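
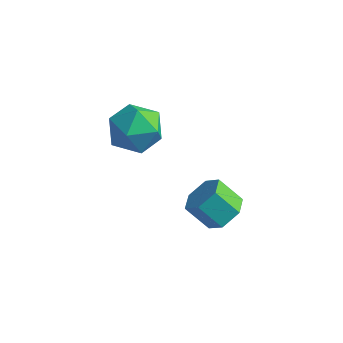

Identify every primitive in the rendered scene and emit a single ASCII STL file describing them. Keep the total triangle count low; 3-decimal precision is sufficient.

solid 
facet normal -0.740 0.646 -0.188
outer loop
vertex 0.287 1.711 0.898
vertex -0.387 0.964 0.985
vertex -0.123 1.503 1.796
endloop
endfacet
facet normal -0.195 0.971 0.136
outer loop
vertex 0.287 1.711 0.898
vertex -0.123 1.503 1.796
vertex 0.862 1.71 1.727
endloop
endfacet
facet normal 0.388 0.882 -0.268
outer loop
vertex 0.287 1.711 0.898
vertex 0.862 1.71 1.727
vertex 1.208 1.298 0.872
endloop
endfacet
facet normal 0.201 0.501 -0.842
outer loop
vertex 0.287 1.711 0.898
vertex 1.208 1.298 0.872
vertex 0.436 0.838 0.414
endloop
endfacet
facet normal -0.496 0.355 -0.793
outer loop
vertex 0.287 1.711 0.898
vertex 0.436 0.838 0.414
vertex -0.387 0.964 0.985
endloop
endfacet
facet normal -0.082 0.644 0.761
outer loop
vertex 0.862 1.71 1.727
vertex -0.123 1.503 1.796
vertex 0.544 0.962 2.326
endloop
endfacet
facet normal -0.965 0.118 0.236
outer loop
vertex -0.123 1.503 1.796
vertex -0.387 0.964 0.985
vertex -0.228 0.502 1.868
endloop
endfacet
facet normal -0.569 -0.353 -0.743
outer loop
vertex -0.387 0.964 0.985
vertex 0.436 0.838 0.414
vertex 0.118 0.09 1.013
endloop
endfacet
facet normal 0.558 -0.118 -0.822
outer loop
vertex 0.436 0.838 0.414
vertex 1.208 1.298 0.872
vertex 1.103 0.297 0.944
endloop
endfacet
facet normal 0.859 0.500 0.107
outer loop
vertex 1.208 1.298 0.872
vertex 0.862 1.71 1.727
vertex 1.367 0.836 1.755
endloop
endfacet
facet normal -0.201 -0.501 0.842
outer loop
vertex 0.693 0.089 1.842
vertex 0.544 0.962 2.326
vertex -0.228 0.502 1.868
endloop
endfacet
facet normal -0.388 -0.882 0.268
outer loop
vertex 0.693 0.089 1.842
vertex -0.228 0.502 1.868
vertex 0.118 0.09 1.013
endloop
endfacet
facet normal 0.195 -0.971 -0.136
outer loop
vertex 0.693 0.089 1.842
vertex 0.118 0.09 1.013
vertex 1.103 0.297 0.944
endloop
endfacet
facet normal 0.740 -0.646 0.188
outer loop
vertex 0.693 0.089 1.842
vertex 1.103 0.297 0.944
vertex 1.367 0.836 1.755
endloop
endfacet
facet normal 0.496 -0.355 0.793
outer loop
vertex 0.693 0.089 1.842
vertex 1.367 0.836 1.755
vertex 0.544 0.962 2.326
endloop
endfacet
facet normal -0.558 0.118 0.822
outer loop
vertex -0.228 0.502 1.868
vertex 0.544 0.962 2.326
vertex -0.123 1.503 1.796
endloop
endfacet
facet normal -0.859 -0.500 -0.107
outer loop
vertex 0.118 0.09 1.013
vertex -0.228 0.502 1.868
vertex -0.387 0.964 0.985
endloop
endfacet
facet normal 0.082 -0.644 -0.761
outer loop
vertex 1.103 0.297 0.944
vertex 0.118 0.09 1.013
vertex 0.436 0.838 0.414
endloop
endfacet
facet normal 0.965 -0.118 -0.236
outer loop
vertex 1.367 0.836 1.755
vertex 1.103 0.297 0.944
vertex 1.208 1.298 0.872
endloop
endfacet
facet normal 0.569 0.353 0.743
outer loop
vertex 0.544 0.962 2.326
vertex 1.367 0.836 1.755
vertex 0.862 1.71 1.727
endloop
endfacet
facet normal 0.685 0.165 -0.709
outer loop
vertex 3.908 1.67 -1.985
vertex 3.347 1.776 -2.502
vertex 3.619 2.374 -2.1
endloop
endfacet
facet normal 0.624 0.369 0.688
outer loop
vertex 3.908 1.67 -1.985
vertex 3.619 2.374 -2.1
vertex 3.114 1.478 -1.162
endloop
endfacet
facet normal 0.624 0.369 0.688
outer loop
vertex 3.114 1.478 -1.162
vertex 3.619 2.374 -2.1
vertex 2.825 2.182 -1.277
endloop
endfacet
facet normal -0.684 -0.165 0.710
outer loop
vertex 3.114 1.478 -1.162
vertex 2.825 2.182 -1.277
vertex 2.553 1.584 -1.678
endloop
endfacet
facet normal 0.685 0.165 -0.709
outer loop
vertex 3.619 2.374 -2.1
vertex 3.347 1.776 -2.502
vertex 3.058 2.48 -2.617
endloop
endfacet
facet normal -0.013 0.977 0.215
outer loop
vertex 3.619 2.374 -2.1
vertex 3.058 2.48 -2.617
vertex 2.825 2.182 -1.277
endloop
endfacet
facet normal -0.013 0.977 0.215
outer loop
vertex 2.825 2.182 -1.277
vertex 3.058 2.48 -2.617
vertex 2.264 2.288 -1.793
endloop
endfacet
facet normal -0.684 -0.165 0.710
outer loop
vertex 2.825 2.182 -1.277
vertex 2.264 2.288 -1.793
vertex 2.553 1.584 -1.678
endloop
endfacet
facet normal 0.684 0.165 -0.710
outer loop
vertex 3.058 2.48 -2.617
vertex 3.347 1.776 -2.502
vertex 2.786 1.882 -3.018
endloop
endfacet
facet normal -0.638 0.608 -0.473
outer loop
vertex 3.058 2.48 -2.617
vertex 2.786 1.882 -3.018
vertex 2.264 2.288 -1.793
endloop
endfacet
facet normal -0.637 0.608 -0.473
outer loop
vertex 2.264 2.288 -1.793
vertex 2.786 1.882 -3.018
vertex 1.992 1.69 -2.195
endloop
endfacet
facet normal -0.685 -0.165 0.709
outer loop
vertex 2.264 2.288 -1.793
vertex 1.992 1.69 -2.195
vertex 2.553 1.584 -1.678
endloop
endfacet
facet normal 0.684 0.165 -0.710
outer loop
vertex 2.786 1.882 -3.018
vertex 3.347 1.776 -2.502
vertex 3.075 1.178 -2.903
endloop
endfacet
facet normal -0.624 -0.369 -0.688
outer loop
vertex 2.786 1.882 -3.018
vertex 3.075 1.178 -2.903
vertex 1.992 1.69 -2.195
endloop
endfacet
facet normal -0.624 -0.369 -0.688
outer loop
vertex 1.992 1.69 -2.195
vertex 3.075 1.178 -2.903
vertex 2.281 0.986 -2.08
endloop
endfacet
facet normal -0.685 -0.165 0.709
outer loop
vertex 1.992 1.69 -2.195
vertex 2.281 0.986 -2.08
vertex 2.553 1.584 -1.678
endloop
endfacet
facet normal 0.684 0.165 -0.710
outer loop
vertex 3.075 1.178 -2.903
vertex 3.347 1.776 -2.502
vertex 3.636 1.072 -2.387
endloop
endfacet
facet normal 0.013 -0.977 -0.215
outer loop
vertex 3.075 1.178 -2.903
vertex 3.636 1.072 -2.387
vertex 2.281 0.986 -2.08
endloop
endfacet
facet normal 0.013 -0.977 -0.215
outer loop
vertex 2.281 0.986 -2.08
vertex 3.636 1.072 -2.387
vertex 2.842 0.88 -1.563
endloop
endfacet
facet normal -0.685 -0.165 0.709
outer loop
vertex 2.281 0.986 -2.08
vertex 2.842 0.88 -1.563
vertex 2.553 1.584 -1.678
endloop
endfacet
facet normal 0.685 0.165 -0.709
outer loop
vertex 3.636 1.072 -2.387
vertex 3.347 1.776 -2.502
vertex 3.908 1.67 -1.985
endloop
endfacet
facet normal 0.638 -0.608 0.473
outer loop
vertex 3.636 1.072 -2.387
vertex 3.908 1.67 -1.985
vertex 2.842 0.88 -1.563
endloop
endfacet
facet normal 0.638 -0.608 0.473
outer loop
vertex 2.842 0.88 -1.563
vertex 3.908 1.67 -1.985
vertex 3.114 1.478 -1.162
endloop
endfacet
facet normal -0.684 -0.165 0.710
outer loop
vertex 2.842 0.88 -1.563
vertex 3.114 1.478 -1.162
vertex 2.553 1.584 -1.678
endloop
endfacet

endsolid


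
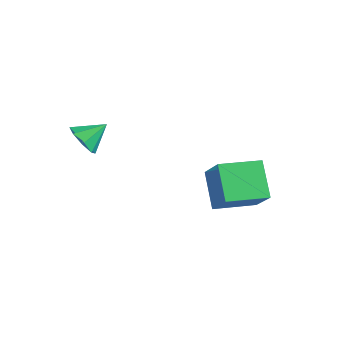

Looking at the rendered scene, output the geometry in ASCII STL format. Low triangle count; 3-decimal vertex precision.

solid 
facet normal -0.657 0.490 0.573
outer loop
vertex 0.319 1.053 -0.43
vertex 1.286 2.676 -0.71
vertex -0.654 1.39 -1.832
endloop
endfacet
facet normal -0.506 -0.850 0.147
outer loop
vertex 0.534 0.504 -2.87
vertex 0.319 1.053 -0.43
vertex -0.654 1.39 -1.832
endloop
endfacet
facet normal -0.656 0.489 0.574
outer loop
vertex -0.654 1.39 -1.832
vertex 1.286 2.676 -0.71
vertex 0.312 3.014 -2.112
endloop
endfacet
facet normal -0.560 0.194 -0.806
outer loop
vertex 0.312 3.014 -2.112
vertex 0.534 0.504 -2.87
vertex -0.654 1.39 -1.832
endloop
endfacet
facet normal 0.559 -0.194 0.806
outer loop
vertex 0.319 1.053 -0.43
vertex 2.474 1.79 -1.748
vertex 1.286 2.676 -0.71
endloop
endfacet
facet normal -0.506 -0.850 0.147
outer loop
vertex 1.508 0.166 -1.468
vertex 0.319 1.053 -0.43
vertex 0.534 0.504 -2.87
endloop
endfacet
facet normal 0.559 -0.194 0.806
outer loop
vertex 1.508 0.166 -1.468
vertex 2.474 1.79 -1.748
vertex 0.319 1.053 -0.43
endloop
endfacet
facet normal 0.506 0.850 -0.147
outer loop
vertex 1.286 2.676 -0.71
vertex 2.474 1.79 -1.748
vertex 0.312 3.014 -2.112
endloop
endfacet
facet normal -0.559 0.194 -0.806
outer loop
vertex 1.501 2.127 -3.15
vertex 0.534 0.504 -2.87
vertex 0.312 3.014 -2.112
endloop
endfacet
facet normal 0.506 0.850 -0.147
outer loop
vertex 0.312 3.014 -2.112
vertex 2.474 1.79 -1.748
vertex 1.501 2.127 -3.15
endloop
endfacet
facet normal 0.656 -0.490 -0.574
outer loop
vertex 1.501 2.127 -3.15
vertex 1.508 0.166 -1.468
vertex 0.534 0.504 -2.87
endloop
endfacet
facet normal 0.657 -0.490 -0.574
outer loop
vertex 2.474 1.79 -1.748
vertex 1.508 0.166 -1.468
vertex 1.501 2.127 -3.15
endloop
endfacet
facet normal -0.351 -0.773 -0.528
outer loop
vertex -2.975 -3.236 1.792
vertex -3.466 -2.736 1.386
vertex -2.71 -3.007 1.281
endloop
endfacet
facet normal 0.894 -0.038 0.447
outer loop
vertex -2.975 -3.236 1.792
vertex -2.71 -3.007 1.281
vertex -3.034 -1.784 2.034
endloop
endfacet
facet normal -0.351 -0.774 -0.527
outer loop
vertex -2.71 -3.007 1.281
vertex -3.466 -2.736 1.386
vertex -2.887 -2.62 0.83
endloop
endfacet
facet normal 0.944 0.313 -0.102
outer loop
vertex -2.71 -3.007 1.281
vertex -2.887 -2.62 0.83
vertex -3.034 -1.784 2.034
endloop
endfacet
facet normal -0.352 -0.773 -0.528
outer loop
vertex -2.887 -2.62 0.83
vertex -3.466 -2.736 1.386
vertex -3.404 -2.3 0.706
endloop
endfacet
facet normal 0.547 0.717 -0.431
outer loop
vertex -2.887 -2.62 0.83
vertex -3.404 -2.3 0.706
vertex -3.034 -1.784 2.034
endloop
endfacet
facet normal -0.350 -0.774 -0.528
outer loop
vertex -3.404 -2.3 0.706
vertex -3.466 -2.736 1.386
vertex -3.957 -2.236 0.979
endloop
endfacet
facet normal -0.063 0.936 -0.346
outer loop
vertex -3.404 -2.3 0.706
vertex -3.957 -2.236 0.979
vertex -3.034 -1.784 2.034
endloop
endfacet
facet normal -0.351 -0.774 -0.528
outer loop
vertex -3.957 -2.236 0.979
vertex -3.466 -2.736 1.386
vertex -4.222 -2.465 1.491
endloop
endfacet
facet normal -0.530 0.842 0.103
outer loop
vertex -3.957 -2.236 0.979
vertex -4.222 -2.465 1.491
vertex -3.034 -1.784 2.034
endloop
endfacet
facet normal -0.351 -0.774 -0.527
outer loop
vertex -4.222 -2.465 1.491
vertex -3.466 -2.736 1.386
vertex -4.044 -2.852 1.941
endloop
endfacet
facet normal -0.579 0.491 0.651
outer loop
vertex -4.222 -2.465 1.491
vertex -4.044 -2.852 1.941
vertex -3.034 -1.784 2.034
endloop
endfacet
facet normal -0.351 -0.774 -0.527
outer loop
vertex -4.044 -2.852 1.941
vertex -3.466 -2.736 1.386
vertex -3.527 -3.172 2.066
endloop
endfacet
facet normal -0.183 0.087 0.979
outer loop
vertex -4.044 -2.852 1.941
vertex -3.527 -3.172 2.066
vertex -3.034 -1.784 2.034
endloop
endfacet
facet normal -0.351 -0.773 -0.527
outer loop
vertex -3.527 -3.172 2.066
vertex -3.466 -2.736 1.386
vertex -2.975 -3.236 1.792
endloop
endfacet
facet normal 0.428 -0.132 0.894
outer loop
vertex -3.527 -3.172 2.066
vertex -2.975 -3.236 1.792
vertex -3.034 -1.784 2.034
endloop
endfacet

endsolid


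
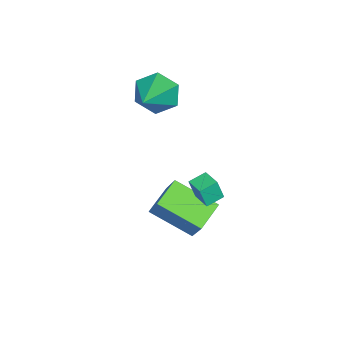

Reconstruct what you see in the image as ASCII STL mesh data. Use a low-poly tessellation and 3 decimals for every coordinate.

solid 
facet normal -0.872 -0.211 -0.442
outer loop
vertex -0.417 -3.457 0.858
vertex -0.901 -2.651 1.428
vertex -0.455 -2.438 0.446
endloop
endfacet
facet normal 0.806 -0.196 -0.558
outer loop
vertex -0.417 -3.457 0.858
vertex -0.455 -2.438 0.446
vertex 0.921 -2.209 2.352
endloop
endfacet
facet normal -0.872 -0.211 -0.442
outer loop
vertex -0.455 -2.438 0.446
vertex -0.901 -2.651 1.428
vertex -0.939 -1.632 1.016
endloop
endfacet
facet normal 0.557 0.676 -0.483
outer loop
vertex -0.455 -2.438 0.446
vertex -0.939 -1.632 1.016
vertex 0.921 -2.209 2.352
endloop
endfacet
facet normal -0.872 -0.211 -0.441
outer loop
vertex -0.939 -1.632 1.016
vertex -0.901 -2.651 1.428
vertex -1.385 -1.844 1.999
endloop
endfacet
facet normal 0.112 0.960 0.258
outer loop
vertex -0.939 -1.632 1.016
vertex -1.385 -1.844 1.999
vertex 0.921 -2.209 2.352
endloop
endfacet
facet normal -0.872 -0.211 -0.441
outer loop
vertex -1.385 -1.844 1.999
vertex -0.901 -2.651 1.428
vertex -1.347 -2.863 2.411
endloop
endfacet
facet normal -0.083 0.371 0.925
outer loop
vertex -1.385 -1.844 1.999
vertex -1.347 -2.863 2.411
vertex 0.921 -2.209 2.352
endloop
endfacet
facet normal -0.872 -0.211 -0.441
outer loop
vertex -1.347 -2.863 2.411
vertex -0.901 -2.651 1.428
vertex -0.863 -3.67 1.841
endloop
endfacet
facet normal 0.166 -0.500 0.850
outer loop
vertex -1.347 -2.863 2.411
vertex -0.863 -3.67 1.841
vertex 0.921 -2.209 2.352
endloop
endfacet
facet normal -0.872 -0.211 -0.441
outer loop
vertex -0.863 -3.67 1.841
vertex -0.901 -2.651 1.428
vertex -0.417 -3.457 0.858
endloop
endfacet
facet normal 0.611 -0.784 0.107
outer loop
vertex -0.863 -3.67 1.841
vertex -0.417 -3.457 0.858
vertex 0.921 -2.209 2.352
endloop
endfacet
facet normal -0.345 -0.440 -0.829
outer loop
vertex 3.205 -0.542 -2.395
vertex 1.885 -0.486 -1.875
vertex 2.927 1.404 -3.313
endloop
endfacet
facet normal 0.930 -0.040 -0.366
outer loop
vertex 3.555 2.206 -1.805
vertex 3.205 -0.542 -2.395
vertex 2.927 1.404 -3.313
endloop
endfacet
facet normal -0.345 -0.440 -0.829
outer loop
vertex 2.927 1.404 -3.313
vertex 1.885 -0.486 -1.875
vertex 1.607 1.461 -2.794
endloop
endfacet
facet normal -0.128 0.897 -0.424
outer loop
vertex 1.607 1.461 -2.794
vertex 3.555 2.206 -1.805
vertex 2.927 1.404 -3.313
endloop
endfacet
facet normal 0.129 -0.897 0.423
outer loop
vertex 3.205 -0.542 -2.395
vertex 2.513 0.316 -0.367
vertex 1.885 -0.486 -1.875
endloop
endfacet
facet normal 0.930 -0.040 -0.366
outer loop
vertex 3.833 0.259 -0.886
vertex 3.205 -0.542 -2.395
vertex 3.555 2.206 -1.805
endloop
endfacet
facet normal 0.128 -0.897 0.423
outer loop
vertex 3.833 0.259 -0.886
vertex 2.513 0.316 -0.367
vertex 3.205 -0.542 -2.395
endloop
endfacet
facet normal -0.930 0.040 0.366
outer loop
vertex 1.885 -0.486 -1.875
vertex 2.513 0.316 -0.367
vertex 1.607 1.461 -2.794
endloop
endfacet
facet normal -0.128 0.897 -0.423
outer loop
vertex 2.235 2.262 -1.285
vertex 3.555 2.206 -1.805
vertex 1.607 1.461 -2.794
endloop
endfacet
facet normal -0.930 0.040 0.366
outer loop
vertex 1.607 1.461 -2.794
vertex 2.513 0.316 -0.367
vertex 2.235 2.262 -1.285
endloop
endfacet
facet normal 0.345 0.440 0.829
outer loop
vertex 2.235 2.262 -1.285
vertex 3.833 0.259 -0.886
vertex 3.555 2.206 -1.805
endloop
endfacet
facet normal 0.345 0.440 0.829
outer loop
vertex 2.513 0.316 -0.367
vertex 3.833 0.259 -0.886
vertex 2.235 2.262 -1.285
endloop
endfacet
facet normal -0.859 0.450 0.243
outer loop
vertex 3.457 2.317 1.967
vertex 3.902 3.102 2.086
vertex 3.305 2.552 0.996
endloop
endfacet
facet normal -0.490 -0.862 -0.132
outer loop
vertex 4.018 2.178 0.794
vertex 3.457 2.317 1.967
vertex 3.305 2.552 0.996
endloop
endfacet
facet normal -0.859 0.450 0.243
outer loop
vertex 3.305 2.552 0.996
vertex 3.902 3.102 2.086
vertex 3.75 3.336 1.116
endloop
endfacet
facet normal -0.150 0.232 -0.961
outer loop
vertex 3.75 3.336 1.116
vertex 4.018 2.178 0.794
vertex 3.305 2.552 0.996
endloop
endfacet
facet normal 0.151 -0.231 0.961
outer loop
vertex 3.457 2.317 1.967
vertex 4.615 2.728 1.884
vertex 3.902 3.102 2.086
endloop
endfacet
facet normal -0.489 -0.863 -0.131
outer loop
vertex 4.17 1.944 1.764
vertex 3.457 2.317 1.967
vertex 4.018 2.178 0.794
endloop
endfacet
facet normal 0.152 -0.233 0.961
outer loop
vertex 4.17 1.944 1.764
vertex 4.615 2.728 1.884
vertex 3.457 2.317 1.967
endloop
endfacet
facet normal 0.489 0.862 0.131
outer loop
vertex 3.902 3.102 2.086
vertex 4.615 2.728 1.884
vertex 3.75 3.336 1.116
endloop
endfacet
facet normal -0.152 0.232 -0.961
outer loop
vertex 4.463 2.963 0.913
vertex 4.018 2.178 0.794
vertex 3.75 3.336 1.116
endloop
endfacet
facet normal 0.489 0.862 0.132
outer loop
vertex 3.75 3.336 1.116
vertex 4.615 2.728 1.884
vertex 4.463 2.963 0.913
endloop
endfacet
facet normal 0.859 -0.450 -0.243
outer loop
vertex 4.463 2.963 0.913
vertex 4.17 1.944 1.764
vertex 4.018 2.178 0.794
endloop
endfacet
facet normal 0.859 -0.450 -0.243
outer loop
vertex 4.615 2.728 1.884
vertex 4.17 1.944 1.764
vertex 4.463 2.963 0.913
endloop
endfacet

endsolid


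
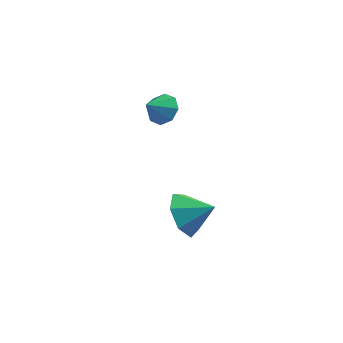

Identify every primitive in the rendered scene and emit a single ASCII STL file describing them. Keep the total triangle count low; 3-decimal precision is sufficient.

solid 
facet normal -0.874 -0.112 -0.473
outer loop
vertex 2.881 -3.425 -2.204
vertex 2.431 -3.721 -1.303
vertex 2.523 -2.754 -1.701
endloop
endfacet
facet normal 0.750 0.603 -0.271
outer loop
vertex 2.881 -3.425 -2.204
vertex 2.523 -2.754 -1.701
vertex 3.549 -3.579 -0.697
endloop
endfacet
facet normal -0.874 -0.112 -0.473
outer loop
vertex 2.523 -2.754 -1.701
vertex 2.431 -3.721 -1.303
vertex 2.096 -2.812 -0.899
endloop
endfacet
facet normal 0.416 0.864 0.284
outer loop
vertex 2.523 -2.754 -1.701
vertex 2.096 -2.812 -0.899
vertex 3.549 -3.579 -0.697
endloop
endfacet
facet normal -0.874 -0.112 -0.473
outer loop
vertex 2.096 -2.812 -0.899
vertex 2.431 -3.721 -1.303
vertex 1.921 -3.554 -0.4
endloop
endfacet
facet normal 0.161 0.524 0.836
outer loop
vertex 2.096 -2.812 -0.899
vertex 1.921 -3.554 -0.4
vertex 3.549 -3.579 -0.697
endloop
endfacet
facet normal -0.874 -0.111 -0.473
outer loop
vertex 1.921 -3.554 -0.4
vertex 2.431 -3.721 -1.303
vertex 2.129 -4.422 -0.581
endloop
endfacet
facet normal 0.175 -0.161 0.971
outer loop
vertex 1.921 -3.554 -0.4
vertex 2.129 -4.422 -0.581
vertex 3.549 -3.579 -0.697
endloop
endfacet
facet normal -0.874 -0.111 -0.473
outer loop
vertex 2.129 -4.422 -0.581
vertex 2.431 -3.721 -1.303
vertex 2.565 -4.763 -1.306
endloop
endfacet
facet normal 0.448 -0.674 0.587
outer loop
vertex 2.129 -4.422 -0.581
vertex 2.565 -4.763 -1.306
vertex 3.549 -3.579 -0.697
endloop
endfacet
facet normal -0.874 -0.111 -0.473
outer loop
vertex 2.565 -4.763 -1.306
vertex 2.431 -3.721 -1.303
vertex 2.899 -4.319 -2.028
endloop
endfacet
facet normal 0.776 -0.630 -0.029
outer loop
vertex 2.565 -4.763 -1.306
vertex 2.899 -4.319 -2.028
vertex 3.549 -3.579 -0.697
endloop
endfacet
facet normal -0.874 -0.111 -0.473
outer loop
vertex 2.899 -4.319 -2.028
vertex 2.431 -3.721 -1.303
vertex 2.881 -3.425 -2.204
endloop
endfacet
facet normal 0.910 -0.062 -0.410
outer loop
vertex 2.899 -4.319 -2.028
vertex 2.881 -3.425 -2.204
vertex 3.549 -3.579 -0.697
endloop
endfacet
facet normal 0.387 0.715 -0.582
outer loop
vertex 0.546 0.826 1.285
vertex -0.157 0.986 1.014
vertex 0.269 1.236 1.605
endloop
endfacet
facet normal 0.440 -0.348 0.827
outer loop
vertex 0.546 0.826 1.285
vertex 0.269 1.236 1.605
vertex -0.563 0.234 1.626
endloop
endfacet
facet normal 0.386 0.716 -0.581
outer loop
vertex 0.269 1.236 1.605
vertex -0.157 0.986 1.014
vertex -0.258 1.499 1.579
endloop
endfacet
facet normal -0.027 0.044 0.999
outer loop
vertex 0.269 1.236 1.605
vertex -0.258 1.499 1.579
vertex -0.563 0.234 1.626
endloop
endfacet
facet normal 0.387 0.716 -0.581
outer loop
vertex -0.258 1.499 1.579
vertex -0.157 0.986 1.014
vertex -0.726 1.462 1.222
endloop
endfacet
facet normal -0.606 0.175 0.776
outer loop
vertex -0.258 1.499 1.579
vertex -0.726 1.462 1.222
vertex -0.563 0.234 1.626
endloop
endfacet
facet normal 0.386 0.715 -0.583
outer loop
vertex -0.726 1.462 1.222
vertex -0.157 0.986 1.014
vertex -0.86 1.145 0.744
endloop
endfacet
facet normal -0.957 -0.032 0.289
outer loop
vertex -0.726 1.462 1.222
vertex -0.86 1.145 0.744
vertex -0.563 0.234 1.626
endloop
endfacet
facet normal 0.386 0.715 -0.583
outer loop
vertex -0.86 1.145 0.744
vertex -0.157 0.986 1.014
vertex -0.583 0.735 0.424
endloop
endfacet
facet normal -0.874 -0.454 -0.175
outer loop
vertex -0.86 1.145 0.744
vertex -0.583 0.735 0.424
vertex -0.563 0.234 1.626
endloop
endfacet
facet normal 0.386 0.715 -0.583
outer loop
vertex -0.583 0.735 0.424
vertex -0.157 0.986 1.014
vertex -0.056 0.472 0.45
endloop
endfacet
facet normal -0.405 -0.846 -0.346
outer loop
vertex -0.583 0.735 0.424
vertex -0.056 0.472 0.45
vertex -0.563 0.234 1.626
endloop
endfacet
facet normal 0.386 0.715 -0.583
outer loop
vertex -0.056 0.472 0.45
vertex -0.157 0.986 1.014
vertex 0.411 0.51 0.806
endloop
endfacet
facet normal 0.173 -0.977 -0.123
outer loop
vertex -0.056 0.472 0.45
vertex 0.411 0.51 0.806
vertex -0.563 0.234 1.626
endloop
endfacet
facet normal 0.387 0.716 -0.581
outer loop
vertex 0.411 0.51 0.806
vertex -0.157 0.986 1.014
vertex 0.546 0.826 1.285
endloop
endfacet
facet normal 0.523 -0.772 0.362
outer loop
vertex 0.411 0.51 0.806
vertex 0.546 0.826 1.285
vertex -0.563 0.234 1.626
endloop
endfacet

endsolid


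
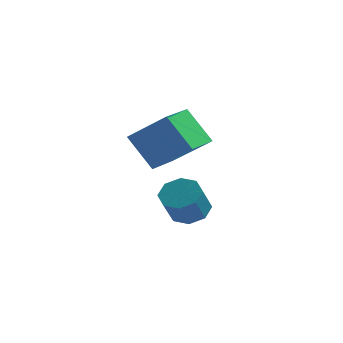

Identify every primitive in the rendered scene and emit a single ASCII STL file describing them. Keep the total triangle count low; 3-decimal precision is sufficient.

solid 
facet normal 0.094 0.580 -0.809
outer loop
vertex -1.769 3.556 -0.297
vertex -2.269 2.948 -0.791
vertex -2.466 3.697 -0.277
endloop
endfacet
facet normal 0.177 0.790 0.587
outer loop
vertex -1.769 3.556 -0.297
vertex -2.466 3.697 -0.277
vertex -1.911 2.681 0.925
endloop
endfacet
facet normal 0.177 0.790 0.587
outer loop
vertex -1.911 2.681 0.925
vertex -2.466 3.697 -0.277
vertex -2.608 2.822 0.945
endloop
endfacet
facet normal -0.094 -0.579 0.810
outer loop
vertex -1.911 2.681 0.925
vertex -2.608 2.822 0.945
vertex -2.411 2.072 0.431
endloop
endfacet
facet normal 0.094 0.580 -0.809
outer loop
vertex -2.466 3.697 -0.277
vertex -2.269 2.948 -0.791
vertex -3.048 3.399 -0.558
endloop
endfacet
facet normal -0.568 0.699 0.435
outer loop
vertex -2.466 3.697 -0.277
vertex -3.048 3.399 -0.558
vertex -2.608 2.822 0.945
endloop
endfacet
facet normal -0.568 0.699 0.435
outer loop
vertex -2.608 2.822 0.945
vertex -3.048 3.399 -0.558
vertex -3.19 2.524 0.664
endloop
endfacet
facet normal -0.094 -0.580 0.810
outer loop
vertex -2.608 2.822 0.945
vertex -3.19 2.524 0.664
vertex -2.411 2.072 0.431
endloop
endfacet
facet normal 0.094 0.580 -0.809
outer loop
vertex -3.048 3.399 -0.558
vertex -2.269 2.948 -0.791
vertex -3.174 2.836 -0.976
endloop
endfacet
facet normal -0.980 0.198 0.028
outer loop
vertex -3.048 3.399 -0.558
vertex -3.174 2.836 -0.976
vertex -3.19 2.524 0.664
endloop
endfacet
facet normal -0.980 0.197 0.028
outer loop
vertex -3.19 2.524 0.664
vertex -3.174 2.836 -0.976
vertex -3.315 1.961 0.246
endloop
endfacet
facet normal -0.094 -0.580 0.809
outer loop
vertex -3.19 2.524 0.664
vertex -3.315 1.961 0.246
vertex -2.411 2.072 0.431
endloop
endfacet
facet normal 0.094 0.580 -0.809
outer loop
vertex -3.174 2.836 -0.976
vertex -2.269 2.948 -0.791
vertex -2.769 2.339 -1.285
endloop
endfacet
facet normal -0.817 -0.420 -0.395
outer loop
vertex -3.174 2.836 -0.976
vertex -2.769 2.339 -1.285
vertex -3.315 1.961 0.246
endloop
endfacet
facet normal -0.818 -0.419 -0.395
outer loop
vertex -3.315 1.961 0.246
vertex -2.769 2.339 -1.285
vertex -2.911 1.464 -0.063
endloop
endfacet
facet normal -0.094 -0.580 0.809
outer loop
vertex -3.315 1.961 0.246
vertex -2.911 1.464 -0.063
vertex -2.411 2.072 0.431
endloop
endfacet
facet normal 0.094 0.579 -0.810
outer loop
vertex -2.769 2.339 -1.285
vertex -2.269 2.948 -0.791
vertex -2.072 2.198 -1.305
endloop
endfacet
facet normal -0.177 -0.790 -0.587
outer loop
vertex -2.769 2.339 -1.285
vertex -2.072 2.198 -1.305
vertex -2.911 1.464 -0.063
endloop
endfacet
facet normal -0.177 -0.790 -0.587
outer loop
vertex -2.911 1.464 -0.063
vertex -2.072 2.198 -1.305
vertex -2.214 1.323 -0.083
endloop
endfacet
facet normal -0.094 -0.580 0.809
outer loop
vertex -2.911 1.464 -0.063
vertex -2.214 1.323 -0.083
vertex -2.411 2.072 0.431
endloop
endfacet
facet normal 0.094 0.580 -0.810
outer loop
vertex -2.072 2.198 -1.305
vertex -2.269 2.948 -0.791
vertex -1.49 2.496 -1.024
endloop
endfacet
facet normal 0.568 -0.699 -0.435
outer loop
vertex -2.072 2.198 -1.305
vertex -1.49 2.496 -1.024
vertex -2.214 1.323 -0.083
endloop
endfacet
facet normal 0.568 -0.699 -0.435
outer loop
vertex -2.214 1.323 -0.083
vertex -1.49 2.496 -1.024
vertex -1.632 1.621 0.198
endloop
endfacet
facet normal -0.094 -0.580 0.809
outer loop
vertex -2.214 1.323 -0.083
vertex -1.632 1.621 0.198
vertex -2.411 2.072 0.431
endloop
endfacet
facet normal 0.094 0.580 -0.809
outer loop
vertex -1.49 2.496 -1.024
vertex -2.269 2.948 -0.791
vertex -1.365 3.059 -0.606
endloop
endfacet
facet normal 0.980 -0.197 -0.027
outer loop
vertex -1.49 2.496 -1.024
vertex -1.365 3.059 -0.606
vertex -1.632 1.621 0.198
endloop
endfacet
facet normal 0.980 -0.198 -0.029
outer loop
vertex -1.632 1.621 0.198
vertex -1.365 3.059 -0.606
vertex -1.506 2.184 0.616
endloop
endfacet
facet normal -0.094 -0.580 0.809
outer loop
vertex -1.632 1.621 0.198
vertex -1.506 2.184 0.616
vertex -2.411 2.072 0.431
endloop
endfacet
facet normal 0.094 0.580 -0.809
outer loop
vertex -1.365 3.059 -0.606
vertex -2.269 2.948 -0.791
vertex -1.769 3.556 -0.297
endloop
endfacet
facet normal 0.818 0.419 0.395
outer loop
vertex -1.365 3.059 -0.606
vertex -1.769 3.556 -0.297
vertex -1.506 2.184 0.616
endloop
endfacet
facet normal 0.817 0.420 0.396
outer loop
vertex -1.506 2.184 0.616
vertex -1.769 3.556 -0.297
vertex -1.911 2.681 0.925
endloop
endfacet
facet normal -0.094 -0.580 0.809
outer loop
vertex -1.506 2.184 0.616
vertex -1.911 2.681 0.925
vertex -2.411 2.072 0.431
endloop
endfacet
facet normal -0.780 0.075 -0.622
outer loop
vertex -4.02 0.329 3.99
vertex -3.717 2.054 3.819
vertex -2.888 -0.016 2.529
endloop
endfacet
facet normal -0.172 -0.980 0.098
outer loop
vertex -1.243 -0.174 3.841
vertex -4.02 0.329 3.99
vertex -2.888 -0.016 2.529
endloop
endfacet
facet normal -0.780 0.075 -0.622
outer loop
vertex -2.888 -0.016 2.529
vertex -3.717 2.054 3.819
vertex -2.585 1.71 2.358
endloop
endfacet
facet normal 0.602 -0.183 -0.777
outer loop
vertex -2.585 1.71 2.358
vertex -1.243 -0.174 3.841
vertex -2.888 -0.016 2.529
endloop
endfacet
facet normal -0.602 0.183 0.777
outer loop
vertex -4.02 0.329 3.99
vertex -2.072 1.896 5.131
vertex -3.717 2.054 3.819
endloop
endfacet
facet normal -0.172 -0.980 0.097
outer loop
vertex -2.375 0.17 5.302
vertex -4.02 0.329 3.99
vertex -1.243 -0.174 3.841
endloop
endfacet
facet normal -0.602 0.183 0.777
outer loop
vertex -2.375 0.17 5.302
vertex -2.072 1.896 5.131
vertex -4.02 0.329 3.99
endloop
endfacet
facet normal 0.172 0.980 -0.098
outer loop
vertex -3.717 2.054 3.819
vertex -2.072 1.896 5.131
vertex -2.585 1.71 2.358
endloop
endfacet
facet normal 0.602 -0.183 -0.777
outer loop
vertex -0.94 1.551 3.67
vertex -1.243 -0.174 3.841
vertex -2.585 1.71 2.358
endloop
endfacet
facet normal 0.173 0.980 -0.098
outer loop
vertex -2.585 1.71 2.358
vertex -2.072 1.896 5.131
vertex -0.94 1.551 3.67
endloop
endfacet
facet normal 0.780 -0.075 0.622
outer loop
vertex -0.94 1.551 3.67
vertex -2.375 0.17 5.302
vertex -1.243 -0.174 3.841
endloop
endfacet
facet normal 0.780 -0.075 0.622
outer loop
vertex -2.072 1.896 5.131
vertex -2.375 0.17 5.302
vertex -0.94 1.551 3.67
endloop
endfacet

endsolid


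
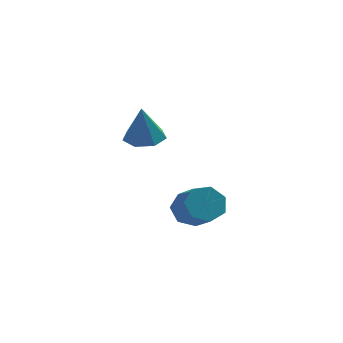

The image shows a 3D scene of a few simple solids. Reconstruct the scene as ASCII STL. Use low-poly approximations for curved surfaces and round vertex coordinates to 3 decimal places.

solid 
facet normal -0.476 0.724 -0.499
outer loop
vertex 3.436 -1.604 -2.976
vertex 2.621 -2.281 -3.181
vertex 2.749 -1.617 -2.339
endloop
endfacet
facet normal 0.486 0.689 0.538
outer loop
vertex 3.436 -1.604 -2.976
vertex 2.749 -1.617 -2.339
vertex 4.355 -3.002 -2.014
endloop
endfacet
facet normal 0.486 0.689 0.538
outer loop
vertex 4.355 -3.002 -2.014
vertex 2.749 -1.617 -2.339
vertex 3.668 -3.015 -1.377
endloop
endfacet
facet normal 0.476 -0.725 0.498
outer loop
vertex 4.355 -3.002 -2.014
vertex 3.668 -3.015 -1.377
vertex 3.539 -3.679 -2.219
endloop
endfacet
facet normal -0.476 0.724 -0.499
outer loop
vertex 2.749 -1.617 -2.339
vertex 2.621 -2.281 -3.181
vertex 1.965 -2.13 -2.336
endloop
endfacet
facet normal -0.271 0.419 0.867
outer loop
vertex 2.749 -1.617 -2.339
vertex 1.965 -2.13 -2.336
vertex 3.668 -3.015 -1.377
endloop
endfacet
facet normal -0.271 0.419 0.867
outer loop
vertex 3.668 -3.015 -1.377
vertex 1.965 -2.13 -2.336
vertex 2.884 -3.528 -1.374
endloop
endfacet
facet normal 0.476 -0.725 0.498
outer loop
vertex 3.668 -3.015 -1.377
vertex 2.884 -3.528 -1.374
vertex 3.539 -3.679 -2.219
endloop
endfacet
facet normal -0.476 0.724 -0.499
outer loop
vertex 1.965 -2.13 -2.336
vertex 2.621 -2.281 -3.181
vertex 1.675 -2.757 -2.97
endloop
endfacet
facet normal -0.823 -0.168 0.542
outer loop
vertex 1.965 -2.13 -2.336
vertex 1.675 -2.757 -2.97
vertex 2.884 -3.528 -1.374
endloop
endfacet
facet normal -0.823 -0.166 0.543
outer loop
vertex 2.884 -3.528 -1.374
vertex 1.675 -2.757 -2.97
vertex 2.593 -4.155 -2.007
endloop
endfacet
facet normal 0.476 -0.724 0.499
outer loop
vertex 2.884 -3.528 -1.374
vertex 2.593 -4.155 -2.007
vertex 3.539 -3.679 -2.219
endloop
endfacet
facet normal -0.476 0.724 -0.499
outer loop
vertex 1.675 -2.757 -2.97
vertex 2.621 -2.281 -3.181
vertex 2.097 -3.026 -3.762
endloop
endfacet
facet normal -0.756 -0.627 -0.190
outer loop
vertex 1.675 -2.757 -2.97
vertex 2.097 -3.026 -3.762
vertex 2.593 -4.155 -2.007
endloop
endfacet
facet normal -0.755 -0.627 -0.190
outer loop
vertex 2.593 -4.155 -2.007
vertex 2.097 -3.026 -3.762
vertex 3.015 -4.423 -2.8
endloop
endfacet
facet normal 0.476 -0.725 0.498
outer loop
vertex 2.593 -4.155 -2.007
vertex 3.015 -4.423 -2.8
vertex 3.539 -3.679 -2.219
endloop
endfacet
facet normal -0.477 0.724 -0.498
outer loop
vertex 2.097 -3.026 -3.762
vertex 2.621 -2.281 -3.181
vertex 2.913 -2.733 -4.117
endloop
endfacet
facet normal -0.118 -0.615 -0.780
outer loop
vertex 2.097 -3.026 -3.762
vertex 2.913 -2.733 -4.117
vertex 3.015 -4.423 -2.8
endloop
endfacet
facet normal -0.119 -0.615 -0.780
outer loop
vertex 3.015 -4.423 -2.8
vertex 2.913 -2.733 -4.117
vertex 3.832 -4.131 -3.155
endloop
endfacet
facet normal 0.476 -0.725 0.499
outer loop
vertex 3.015 -4.423 -2.8
vertex 3.832 -4.131 -3.155
vertex 3.539 -3.679 -2.219
endloop
endfacet
facet normal -0.477 0.724 -0.498
outer loop
vertex 2.913 -2.733 -4.117
vertex 2.621 -2.281 -3.181
vertex 3.509 -2.1 -3.768
endloop
endfacet
facet normal 0.607 -0.140 -0.783
outer loop
vertex 2.913 -2.733 -4.117
vertex 3.509 -2.1 -3.768
vertex 3.832 -4.131 -3.155
endloop
endfacet
facet normal 0.607 -0.139 -0.782
outer loop
vertex 3.832 -4.131 -3.155
vertex 3.509 -2.1 -3.768
vertex 4.428 -3.498 -2.805
endloop
endfacet
facet normal 0.476 -0.724 0.499
outer loop
vertex 3.832 -4.131 -3.155
vertex 4.428 -3.498 -2.805
vertex 3.539 -3.679 -2.219
endloop
endfacet
facet normal -0.477 0.725 -0.498
outer loop
vertex 3.509 -2.1 -3.768
vertex 2.621 -2.281 -3.181
vertex 3.436 -1.604 -2.976
endloop
endfacet
facet normal 0.876 0.441 -0.196
outer loop
vertex 3.509 -2.1 -3.768
vertex 3.436 -1.604 -2.976
vertex 4.428 -3.498 -2.805
endloop
endfacet
facet normal 0.876 0.441 -0.196
outer loop
vertex 4.428 -3.498 -2.805
vertex 3.436 -1.604 -2.976
vertex 4.355 -3.002 -2.014
endloop
endfacet
facet normal 0.476 -0.725 0.498
outer loop
vertex 4.428 -3.498 -2.805
vertex 4.355 -3.002 -2.014
vertex 3.539 -3.679 -2.219
endloop
endfacet
facet normal 0.011 0.285 -0.959
outer loop
vertex 1.196 -4.023 1.464
vertex 0.571 -3.212 1.698
vertex 1.62 -3.251 1.698
endloop
endfacet
facet normal 0.802 -0.526 0.282
outer loop
vertex 1.196 -4.023 1.464
vertex 1.62 -3.251 1.698
vertex 0.549 -3.808 3.702
endloop
endfacet
facet normal 0.011 0.285 -0.959
outer loop
vertex 1.62 -3.251 1.698
vertex 0.571 -3.212 1.698
vertex 1.254 -2.45 1.932
endloop
endfacet
facet normal 0.830 0.231 0.508
outer loop
vertex 1.62 -3.251 1.698
vertex 1.254 -2.45 1.932
vertex 0.549 -3.808 3.702
endloop
endfacet
facet normal 0.010 0.285 -0.958
outer loop
vertex 1.254 -2.45 1.932
vertex 0.571 -3.212 1.698
vertex 0.374 -2.223 1.99
endloop
endfacet
facet normal 0.230 0.726 0.648
outer loop
vertex 1.254 -2.45 1.932
vertex 0.374 -2.223 1.99
vertex 0.549 -3.808 3.702
endloop
endfacet
facet normal 0.009 0.285 -0.959
outer loop
vertex 0.374 -2.223 1.99
vertex 0.571 -3.212 1.698
vertex -0.359 -2.741 1.829
endloop
endfacet
facet normal -0.546 0.586 0.599
outer loop
vertex 0.374 -2.223 1.99
vertex -0.359 -2.741 1.829
vertex 0.549 -3.808 3.702
endloop
endfacet
facet normal 0.009 0.285 -0.958
outer loop
vertex -0.359 -2.741 1.829
vertex 0.571 -3.212 1.698
vertex -0.391 -3.614 1.569
endloop
endfacet
facet normal -0.915 -0.084 0.395
outer loop
vertex -0.359 -2.741 1.829
vertex -0.391 -3.614 1.569
vertex 0.549 -3.808 3.702
endloop
endfacet
facet normal 0.010 0.284 -0.959
outer loop
vertex -0.391 -3.614 1.569
vertex 0.571 -3.212 1.698
vertex 0.301 -4.184 1.407
endloop
endfacet
facet normal -0.597 -0.779 0.192
outer loop
vertex -0.391 -3.614 1.569
vertex 0.301 -4.184 1.407
vertex 0.549 -3.808 3.702
endloop
endfacet
facet normal 0.010 0.284 -0.959
outer loop
vertex 0.301 -4.184 1.407
vertex 0.571 -3.212 1.698
vertex 1.196 -4.023 1.464
endloop
endfacet
facet normal 0.166 -0.976 0.142
outer loop
vertex 0.301 -4.184 1.407
vertex 1.196 -4.023 1.464
vertex 0.549 -3.808 3.702
endloop
endfacet

endsolid


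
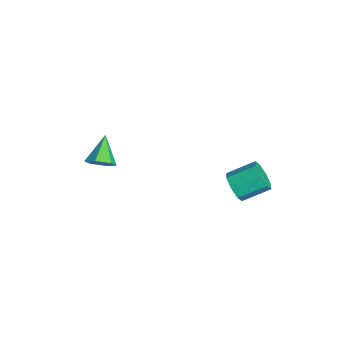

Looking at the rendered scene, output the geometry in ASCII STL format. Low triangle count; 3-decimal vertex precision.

solid 
facet normal 0.734 -0.362 -0.575
outer loop
vertex -1.608 -3.622 3.187
vertex -1.979 -3.241 2.474
vertex -1.38 -2.794 2.957
endloop
endfacet
facet normal 0.295 0.179 0.938
outer loop
vertex -1.608 -3.622 3.187
vertex -1.38 -2.794 2.957
vertex -3.321 -2.579 3.526
endloop
endfacet
facet normal 0.734 -0.362 -0.575
outer loop
vertex -1.38 -2.794 2.957
vertex -1.979 -3.241 2.474
vertex -1.751 -2.412 2.243
endloop
endfacet
facet normal 0.210 0.903 0.374
outer loop
vertex -1.38 -2.794 2.957
vertex -1.751 -2.412 2.243
vertex -3.321 -2.579 3.526
endloop
endfacet
facet normal 0.734 -0.362 -0.575
outer loop
vertex -1.751 -2.412 2.243
vertex -1.979 -3.241 2.474
vertex -2.35 -2.86 1.76
endloop
endfacet
facet normal -0.371 0.864 -0.341
outer loop
vertex -1.751 -2.412 2.243
vertex -2.35 -2.86 1.76
vertex -3.321 -2.579 3.526
endloop
endfacet
facet normal 0.734 -0.362 -0.575
outer loop
vertex -2.35 -2.86 1.76
vertex -1.979 -3.241 2.474
vertex -2.578 -3.689 1.991
endloop
endfacet
facet normal -0.865 0.101 -0.492
outer loop
vertex -2.35 -2.86 1.76
vertex -2.578 -3.689 1.991
vertex -3.321 -2.579 3.526
endloop
endfacet
facet normal 0.734 -0.362 -0.575
outer loop
vertex -2.578 -3.689 1.991
vertex -1.979 -3.241 2.474
vertex -2.207 -4.07 2.705
endloop
endfacet
facet normal -0.779 -0.622 0.073
outer loop
vertex -2.578 -3.689 1.991
vertex -2.207 -4.07 2.705
vertex -3.321 -2.579 3.526
endloop
endfacet
facet normal 0.734 -0.362 -0.575
outer loop
vertex -2.207 -4.07 2.705
vertex -1.979 -3.241 2.474
vertex -1.608 -3.622 3.187
endloop
endfacet
facet normal -0.199 -0.582 0.788
outer loop
vertex -2.207 -4.07 2.705
vertex -1.608 -3.622 3.187
vertex -3.321 -2.579 3.526
endloop
endfacet
facet normal -0.093 -0.894 -0.439
outer loop
vertex 2.854 2.54 3.403
vertex 2.269 2.912 2.769
vertex 3.199 2.789 2.823
endloop
endfacet
facet normal 0.873 -0.285 0.397
outer loop
vertex 2.854 2.54 3.403
vertex 3.199 2.789 2.823
vertex 3.016 4.096 4.166
endloop
endfacet
facet normal 0.873 -0.285 0.396
outer loop
vertex 3.016 4.096 4.166
vertex 3.199 2.789 2.823
vertex 3.361 4.344 3.585
endloop
endfacet
facet normal 0.094 0.894 0.437
outer loop
vertex 3.016 4.096 4.166
vertex 3.361 4.344 3.585
vertex 2.431 4.468 3.531
endloop
endfacet
facet normal -0.093 -0.894 -0.439
outer loop
vertex 3.199 2.789 2.823
vertex 2.269 2.912 2.769
vertex 2.999 3.11 2.211
endloop
endfacet
facet normal 0.956 0.043 -0.290
outer loop
vertex 3.199 2.789 2.823
vertex 2.999 3.11 2.211
vertex 3.361 4.344 3.585
endloop
endfacet
facet normal 0.956 0.043 -0.290
outer loop
vertex 3.361 4.344 3.585
vertex 2.999 3.11 2.211
vertex 3.161 4.665 2.973
endloop
endfacet
facet normal 0.094 0.894 0.438
outer loop
vertex 3.361 4.344 3.585
vertex 3.161 4.665 2.973
vertex 2.431 4.468 3.531
endloop
endfacet
facet normal -0.093 -0.894 -0.439
outer loop
vertex 2.999 3.11 2.211
vertex 2.269 2.912 2.769
vertex 2.371 3.315 1.926
endloop
endfacet
facet normal 0.479 0.346 -0.807
outer loop
vertex 2.999 3.11 2.211
vertex 2.371 3.315 1.926
vertex 3.161 4.665 2.973
endloop
endfacet
facet normal 0.479 0.346 -0.807
outer loop
vertex 3.161 4.665 2.973
vertex 2.371 3.315 1.926
vertex 2.533 4.87 2.688
endloop
endfacet
facet normal 0.093 0.894 0.438
outer loop
vertex 3.161 4.665 2.973
vertex 2.533 4.87 2.688
vertex 2.431 4.468 3.531
endloop
endfacet
facet normal -0.092 -0.894 -0.439
outer loop
vertex 2.371 3.315 1.926
vertex 2.269 2.912 2.769
vertex 1.684 3.284 2.134
endloop
endfacet
facet normal -0.278 0.446 -0.851
outer loop
vertex 2.371 3.315 1.926
vertex 1.684 3.284 2.134
vertex 2.533 4.87 2.688
endloop
endfacet
facet normal -0.278 0.446 -0.851
outer loop
vertex 2.533 4.87 2.688
vertex 1.684 3.284 2.134
vertex 1.846 4.84 2.897
endloop
endfacet
facet normal 0.094 0.894 0.438
outer loop
vertex 2.533 4.87 2.688
vertex 1.846 4.84 2.897
vertex 2.431 4.468 3.531
endloop
endfacet
facet normal -0.094 -0.894 -0.437
outer loop
vertex 1.684 3.284 2.134
vertex 2.269 2.912 2.769
vertex 1.339 3.036 2.715
endloop
endfacet
facet normal -0.873 0.285 -0.396
outer loop
vertex 1.684 3.284 2.134
vertex 1.339 3.036 2.715
vertex 1.846 4.84 2.897
endloop
endfacet
facet normal -0.873 0.285 -0.397
outer loop
vertex 1.846 4.84 2.897
vertex 1.339 3.036 2.715
vertex 1.501 4.591 3.477
endloop
endfacet
facet normal 0.093 0.894 0.439
outer loop
vertex 1.846 4.84 2.897
vertex 1.501 4.591 3.477
vertex 2.431 4.468 3.531
endloop
endfacet
facet normal -0.094 -0.894 -0.438
outer loop
vertex 1.339 3.036 2.715
vertex 2.269 2.912 2.769
vertex 1.539 2.715 3.327
endloop
endfacet
facet normal -0.956 -0.043 0.290
outer loop
vertex 1.339 3.036 2.715
vertex 1.539 2.715 3.327
vertex 1.501 4.591 3.477
endloop
endfacet
facet normal -0.956 -0.043 0.290
outer loop
vertex 1.501 4.591 3.477
vertex 1.539 2.715 3.327
vertex 1.701 4.27 4.089
endloop
endfacet
facet normal 0.093 0.894 0.439
outer loop
vertex 1.501 4.591 3.477
vertex 1.701 4.27 4.089
vertex 2.431 4.468 3.531
endloop
endfacet
facet normal -0.093 -0.894 -0.438
outer loop
vertex 1.539 2.715 3.327
vertex 2.269 2.912 2.769
vertex 2.167 2.51 3.612
endloop
endfacet
facet normal -0.479 -0.346 0.807
outer loop
vertex 1.539 2.715 3.327
vertex 2.167 2.51 3.612
vertex 1.701 4.27 4.089
endloop
endfacet
facet normal -0.479 -0.346 0.807
outer loop
vertex 1.701 4.27 4.089
vertex 2.167 2.51 3.612
vertex 2.329 4.065 4.374
endloop
endfacet
facet normal 0.093 0.894 0.439
outer loop
vertex 1.701 4.27 4.089
vertex 2.329 4.065 4.374
vertex 2.431 4.468 3.531
endloop
endfacet
facet normal -0.094 -0.894 -0.438
outer loop
vertex 2.167 2.51 3.612
vertex 2.269 2.912 2.769
vertex 2.854 2.54 3.403
endloop
endfacet
facet normal 0.278 -0.446 0.851
outer loop
vertex 2.167 2.51 3.612
vertex 2.854 2.54 3.403
vertex 2.329 4.065 4.374
endloop
endfacet
facet normal 0.278 -0.446 0.851
outer loop
vertex 2.329 4.065 4.374
vertex 2.854 2.54 3.403
vertex 3.016 4.096 4.166
endloop
endfacet
facet normal 0.092 0.894 0.439
outer loop
vertex 2.329 4.065 4.374
vertex 3.016 4.096 4.166
vertex 2.431 4.468 3.531
endloop
endfacet

endsolid


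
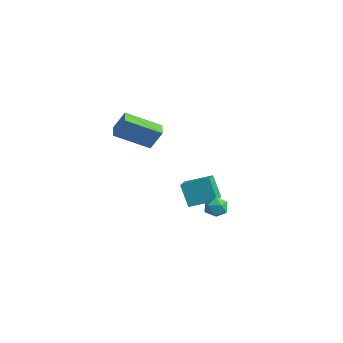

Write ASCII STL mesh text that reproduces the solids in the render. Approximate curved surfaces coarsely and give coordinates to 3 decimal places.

solid 
facet normal -0.222 0.651 0.726
outer loop
vertex 2.692 0.967 -2.044
vertex 3.069 0.577 -1.579
vertex 3.388 1.099 -1.949
endloop
endfacet
facet normal -0.198 0.976 0.092
outer loop
vertex 2.692 0.967 -2.044
vertex 3.388 1.099 -1.949
vertex 3.11 1.105 -2.607
endloop
endfacet
facet normal -0.671 0.661 -0.336
outer loop
vertex 2.692 0.967 -2.044
vertex 3.11 1.105 -2.607
vertex 2.619 0.587 -2.645
endloop
endfacet
facet normal -0.990 0.139 0.032
outer loop
vertex 2.692 0.967 -2.044
vertex 2.619 0.587 -2.645
vertex 2.594 0.26 -2.01
endloop
endfacet
facet normal -0.713 0.132 0.689
outer loop
vertex 2.692 0.967 -2.044
vertex 2.594 0.26 -2.01
vertex 3.069 0.577 -1.579
endloop
endfacet
facet normal 0.452 0.873 -0.183
outer loop
vertex 3.11 1.105 -2.607
vertex 3.388 1.099 -1.949
vertex 3.746 0.8 -2.49
endloop
endfacet
facet normal 0.412 0.346 0.843
outer loop
vertex 3.388 1.099 -1.949
vertex 3.069 0.577 -1.579
vertex 3.721 0.473 -1.855
endloop
endfacet
facet normal -0.380 -0.493 0.782
outer loop
vertex 3.069 0.577 -1.579
vertex 2.594 0.26 -2.01
vertex 3.23 -0.045 -1.893
endloop
endfacet
facet normal -0.829 -0.483 -0.281
outer loop
vertex 2.594 0.26 -2.01
vertex 2.619 0.587 -2.645
vertex 2.952 -0.039 -2.551
endloop
endfacet
facet normal -0.314 0.362 -0.878
outer loop
vertex 2.619 0.587 -2.645
vertex 3.11 1.105 -2.607
vertex 3.271 0.483 -2.921
endloop
endfacet
facet normal 0.990 -0.139 -0.032
outer loop
vertex 3.648 0.093 -2.456
vertex 3.746 0.8 -2.49
vertex 3.721 0.473 -1.855
endloop
endfacet
facet normal 0.671 -0.661 0.336
outer loop
vertex 3.648 0.093 -2.456
vertex 3.721 0.473 -1.855
vertex 3.23 -0.045 -1.893
endloop
endfacet
facet normal 0.198 -0.976 -0.092
outer loop
vertex 3.648 0.093 -2.456
vertex 3.23 -0.045 -1.893
vertex 2.952 -0.039 -2.551
endloop
endfacet
facet normal 0.222 -0.651 -0.726
outer loop
vertex 3.648 0.093 -2.456
vertex 2.952 -0.039 -2.551
vertex 3.271 0.483 -2.921
endloop
endfacet
facet normal 0.713 -0.132 -0.689
outer loop
vertex 3.648 0.093 -2.456
vertex 3.271 0.483 -2.921
vertex 3.746 0.8 -2.49
endloop
endfacet
facet normal 0.829 0.483 0.281
outer loop
vertex 3.721 0.473 -1.855
vertex 3.746 0.8 -2.49
vertex 3.388 1.099 -1.949
endloop
endfacet
facet normal 0.314 -0.362 0.878
outer loop
vertex 3.23 -0.045 -1.893
vertex 3.721 0.473 -1.855
vertex 3.069 0.577 -1.579
endloop
endfacet
facet normal -0.452 -0.873 0.183
outer loop
vertex 2.952 -0.039 -2.551
vertex 3.23 -0.045 -1.893
vertex 2.594 0.26 -2.01
endloop
endfacet
facet normal -0.412 -0.346 -0.843
outer loop
vertex 3.271 0.483 -2.921
vertex 2.952 -0.039 -2.551
vertex 2.619 0.587 -2.645
endloop
endfacet
facet normal 0.380 0.493 -0.782
outer loop
vertex 3.746 0.8 -2.49
vertex 3.271 0.483 -2.921
vertex 3.11 1.105 -2.607
endloop
endfacet
facet normal -0.834 0.546 0.076
outer loop
vertex 0.394 -3.243 4.753
vertex 1.366 -1.617 3.737
vertex -0.017 -3.711 3.612
endloop
endfacet
facet normal -0.452 -0.756 0.473
outer loop
vertex 0.734 -4.203 3.543
vertex 0.394 -3.243 4.753
vertex -0.017 -3.711 3.612
endloop
endfacet
facet normal -0.834 0.546 0.076
outer loop
vertex -0.017 -3.711 3.612
vertex 1.366 -1.617 3.737
vertex 0.956 -2.085 2.595
endloop
endfacet
facet normal -0.316 -0.360 -0.878
outer loop
vertex 0.956 -2.085 2.595
vertex 0.734 -4.203 3.543
vertex -0.017 -3.711 3.612
endloop
endfacet
facet normal 0.316 0.360 0.878
outer loop
vertex 0.394 -3.243 4.753
vertex 2.117 -2.109 3.668
vertex 1.366 -1.617 3.737
endloop
endfacet
facet normal -0.453 -0.756 0.472
outer loop
vertex 1.144 -3.735 4.685
vertex 0.394 -3.243 4.753
vertex 0.734 -4.203 3.543
endloop
endfacet
facet normal 0.316 0.360 0.878
outer loop
vertex 1.144 -3.735 4.685
vertex 2.117 -2.109 3.668
vertex 0.394 -3.243 4.753
endloop
endfacet
facet normal 0.452 0.757 -0.472
outer loop
vertex 1.366 -1.617 3.737
vertex 2.117 -2.109 3.668
vertex 0.956 -2.085 2.595
endloop
endfacet
facet normal -0.316 -0.360 -0.878
outer loop
vertex 1.706 -2.577 2.527
vertex 0.734 -4.203 3.543
vertex 0.956 -2.085 2.595
endloop
endfacet
facet normal 0.453 0.756 -0.473
outer loop
vertex 0.956 -2.085 2.595
vertex 2.117 -2.109 3.668
vertex 1.706 -2.577 2.527
endloop
endfacet
facet normal 0.834 -0.546 -0.076
outer loop
vertex 1.706 -2.577 2.527
vertex 1.144 -3.735 4.685
vertex 0.734 -4.203 3.543
endloop
endfacet
facet normal 0.834 -0.547 -0.076
outer loop
vertex 2.117 -2.109 3.668
vertex 1.144 -3.735 4.685
vertex 1.706 -2.577 2.527
endloop
endfacet
facet normal -0.660 0.651 -0.376
outer loop
vertex -0.899 1.403 -2.653
vertex 0.017 2.633 -2.13
vertex -0.146 1.404 -3.974
endloop
endfacet
facet normal -0.566 -0.759 -0.323
outer loop
vertex 0.843 0.427 -3.41
vertex -0.899 1.403 -2.653
vertex -0.146 1.404 -3.974
endloop
endfacet
facet normal -0.659 0.651 -0.376
outer loop
vertex -0.146 1.404 -3.974
vertex 0.017 2.633 -2.13
vertex 0.77 2.634 -3.45
endloop
endfacet
facet normal 0.496 0.001 -0.868
outer loop
vertex 0.77 2.634 -3.45
vertex 0.843 0.427 -3.41
vertex -0.146 1.404 -3.974
endloop
endfacet
facet normal -0.496 -0.000 0.869
outer loop
vertex -0.899 1.403 -2.653
vertex 1.006 1.656 -1.566
vertex 0.017 2.633 -2.13
endloop
endfacet
facet normal -0.566 -0.759 -0.323
outer loop
vertex 0.09 0.426 -2.09
vertex -0.899 1.403 -2.653
vertex 0.843 0.427 -3.41
endloop
endfacet
facet normal -0.495 -0.001 0.869
outer loop
vertex 0.09 0.426 -2.09
vertex 1.006 1.656 -1.566
vertex -0.899 1.403 -2.653
endloop
endfacet
facet normal 0.565 0.759 0.323
outer loop
vertex 0.017 2.633 -2.13
vertex 1.006 1.656 -1.566
vertex 0.77 2.634 -3.45
endloop
endfacet
facet normal 0.495 0.001 -0.869
outer loop
vertex 1.759 1.657 -2.887
vertex 0.843 0.427 -3.41
vertex 0.77 2.634 -3.45
endloop
endfacet
facet normal 0.566 0.759 0.323
outer loop
vertex 0.77 2.634 -3.45
vertex 1.006 1.656 -1.566
vertex 1.759 1.657 -2.887
endloop
endfacet
facet normal 0.660 -0.651 0.376
outer loop
vertex 1.759 1.657 -2.887
vertex 0.09 0.426 -2.09
vertex 0.843 0.427 -3.41
endloop
endfacet
facet normal 0.660 -0.651 0.375
outer loop
vertex 1.006 1.656 -1.566
vertex 0.09 0.426 -2.09
vertex 1.759 1.657 -2.887
endloop
endfacet

endsolid


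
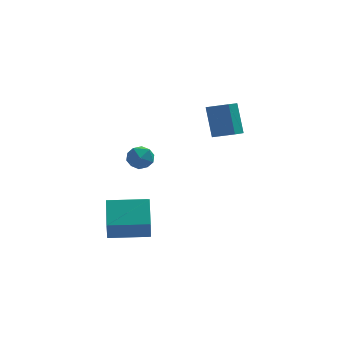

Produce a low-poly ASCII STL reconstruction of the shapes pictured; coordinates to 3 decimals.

solid 
facet normal -0.998 0.067 -0.016
outer loop
vertex -4.879 -5.012 -2.046
vertex -4.785 -3.407 -1.194
vertex -4.81 -4.309 -3.38
endloop
endfacet
facet normal -0.052 -0.882 -0.468
outer loop
vertex -2.655 -4.453 -3.346
vertex -4.879 -5.012 -2.046
vertex -4.81 -4.309 -3.38
endloop
endfacet
facet normal -0.998 0.067 -0.016
outer loop
vertex -4.81 -4.309 -3.38
vertex -4.785 -3.407 -1.194
vertex -4.716 -2.703 -2.529
endloop
endfacet
facet normal 0.045 0.466 -0.884
outer loop
vertex -4.716 -2.703 -2.529
vertex -2.655 -4.453 -3.346
vertex -4.81 -4.309 -3.38
endloop
endfacet
facet normal -0.045 -0.466 0.883
outer loop
vertex -4.879 -5.012 -2.046
vertex -2.63 -3.551 -1.16
vertex -4.785 -3.407 -1.194
endloop
endfacet
facet normal -0.052 -0.882 -0.468
outer loop
vertex -2.724 -5.157 -2.011
vertex -4.879 -5.012 -2.046
vertex -2.655 -4.453 -3.346
endloop
endfacet
facet normal -0.046 -0.466 0.884
outer loop
vertex -2.724 -5.157 -2.011
vertex -2.63 -3.551 -1.16
vertex -4.879 -5.012 -2.046
endloop
endfacet
facet normal 0.052 0.882 0.468
outer loop
vertex -4.785 -3.407 -1.194
vertex -2.63 -3.551 -1.16
vertex -4.716 -2.703 -2.529
endloop
endfacet
facet normal 0.046 0.466 -0.883
outer loop
vertex -2.561 -2.848 -2.494
vertex -2.655 -4.453 -3.346
vertex -4.716 -2.703 -2.529
endloop
endfacet
facet normal 0.052 0.882 0.468
outer loop
vertex -4.716 -2.703 -2.529
vertex -2.63 -3.551 -1.16
vertex -2.561 -2.848 -2.494
endloop
endfacet
facet normal 0.998 -0.067 0.016
outer loop
vertex -2.561 -2.848 -2.494
vertex -2.724 -5.157 -2.011
vertex -2.655 -4.453 -3.346
endloop
endfacet
facet normal 0.998 -0.067 0.016
outer loop
vertex -2.63 -3.551 -1.16
vertex -2.724 -5.157 -2.011
vertex -2.561 -2.848 -2.494
endloop
endfacet
facet normal 0.119 0.267 0.956
outer loop
vertex -2.506 2.317 -0.581
vertex -3.019 1.656 -0.332
vertex -2.158 1.536 -0.406
endloop
endfacet
facet normal 0.695 0.438 0.571
outer loop
vertex -2.506 2.317 -0.581
vertex -2.158 1.536 -0.406
vertex -1.88 1.993 -1.095
endloop
endfacet
facet normal 0.488 0.872 0.044
outer loop
vertex -2.506 2.317 -0.581
vertex -1.88 1.993 -1.095
vertex -2.569 2.396 -1.447
endloop
endfacet
facet normal -0.217 0.971 0.104
outer loop
vertex -2.506 2.317 -0.581
vertex -2.569 2.396 -1.447
vertex -3.273 2.188 -0.975
endloop
endfacet
facet normal -0.444 0.596 0.669
outer loop
vertex -2.506 2.317 -0.581
vertex -3.273 2.188 -0.975
vertex -3.019 1.656 -0.332
endloop
endfacet
facet normal 0.948 -0.162 0.275
outer loop
vertex -1.88 1.993 -1.095
vertex -2.158 1.536 -0.406
vertex -2.007 1.132 -1.165
endloop
endfacet
facet normal 0.016 -0.437 0.899
outer loop
vertex -2.158 1.536 -0.406
vertex -3.019 1.656 -0.332
vertex -2.711 0.924 -0.693
endloop
endfacet
facet normal -0.896 0.097 0.434
outer loop
vertex -3.019 1.656 -0.332
vertex -3.273 2.188 -0.975
vertex -3.4 1.327 -1.045
endloop
endfacet
facet normal -0.528 0.702 -0.478
outer loop
vertex -3.273 2.188 -0.975
vertex -2.569 2.396 -1.447
vertex -3.122 1.784 -1.734
endloop
endfacet
facet normal 0.611 0.542 -0.577
outer loop
vertex -2.569 2.396 -1.447
vertex -1.88 1.993 -1.095
vertex -2.261 1.664 -1.808
endloop
endfacet
facet normal 0.217 -0.971 -0.104
outer loop
vertex -2.774 1.003 -1.559
vertex -2.007 1.132 -1.165
vertex -2.711 0.924 -0.693
endloop
endfacet
facet normal -0.488 -0.872 -0.044
outer loop
vertex -2.774 1.003 -1.559
vertex -2.711 0.924 -0.693
vertex -3.4 1.327 -1.045
endloop
endfacet
facet normal -0.695 -0.438 -0.571
outer loop
vertex -2.774 1.003 -1.559
vertex -3.4 1.327 -1.045
vertex -3.122 1.784 -1.734
endloop
endfacet
facet normal -0.119 -0.267 -0.956
outer loop
vertex -2.774 1.003 -1.559
vertex -3.122 1.784 -1.734
vertex -2.261 1.664 -1.808
endloop
endfacet
facet normal 0.444 -0.596 -0.669
outer loop
vertex -2.774 1.003 -1.559
vertex -2.261 1.664 -1.808
vertex -2.007 1.132 -1.165
endloop
endfacet
facet normal 0.528 -0.702 0.478
outer loop
vertex -2.711 0.924 -0.693
vertex -2.007 1.132 -1.165
vertex -2.158 1.536 -0.406
endloop
endfacet
facet normal -0.611 -0.542 0.577
outer loop
vertex -3.4 1.327 -1.045
vertex -2.711 0.924 -0.693
vertex -3.019 1.656 -0.332
endloop
endfacet
facet normal -0.948 0.162 -0.275
outer loop
vertex -3.122 1.784 -1.734
vertex -3.4 1.327 -1.045
vertex -3.273 2.188 -0.975
endloop
endfacet
facet normal -0.016 0.437 -0.899
outer loop
vertex -2.261 1.664 -1.808
vertex -3.122 1.784 -1.734
vertex -2.569 2.396 -1.447
endloop
endfacet
facet normal 0.896 -0.097 -0.434
outer loop
vertex -2.007 1.132 -1.165
vertex -2.261 1.664 -1.808
vertex -1.88 1.993 -1.095
endloop
endfacet
facet normal -0.840 0.425 -0.338
outer loop
vertex 0.906 2.572 2.042
vertex 1.485 3.412 1.66
vertex 1.13 1.618 0.287
endloop
endfacet
facet normal -0.532 -0.771 0.351
outer loop
vertex 2.255 1.048 0.74
vertex 0.906 2.572 2.042
vertex 1.13 1.618 0.287
endloop
endfacet
facet normal -0.840 0.425 -0.338
outer loop
vertex 1.13 1.618 0.287
vertex 1.485 3.412 1.66
vertex 1.709 2.458 -0.095
endloop
endfacet
facet normal 0.112 -0.474 -0.873
outer loop
vertex 1.709 2.458 -0.095
vertex 2.255 1.048 0.74
vertex 1.13 1.618 0.287
endloop
endfacet
facet normal -0.112 0.474 0.873
outer loop
vertex 0.906 2.572 2.042
vertex 2.61 2.842 2.113
vertex 1.485 3.412 1.66
endloop
endfacet
facet normal -0.532 -0.771 0.351
outer loop
vertex 2.031 2.002 2.495
vertex 0.906 2.572 2.042
vertex 2.255 1.048 0.74
endloop
endfacet
facet normal -0.112 0.474 0.873
outer loop
vertex 2.031 2.002 2.495
vertex 2.61 2.842 2.113
vertex 0.906 2.572 2.042
endloop
endfacet
facet normal 0.532 0.771 -0.351
outer loop
vertex 1.485 3.412 1.66
vertex 2.61 2.842 2.113
vertex 1.709 2.458 -0.095
endloop
endfacet
facet normal 0.112 -0.474 -0.873
outer loop
vertex 2.834 1.888 0.358
vertex 2.255 1.048 0.74
vertex 1.709 2.458 -0.095
endloop
endfacet
facet normal 0.532 0.771 -0.351
outer loop
vertex 1.709 2.458 -0.095
vertex 2.61 2.842 2.113
vertex 2.834 1.888 0.358
endloop
endfacet
facet normal 0.840 -0.425 0.338
outer loop
vertex 2.834 1.888 0.358
vertex 2.031 2.002 2.495
vertex 2.255 1.048 0.74
endloop
endfacet
facet normal 0.840 -0.425 0.338
outer loop
vertex 2.61 2.842 2.113
vertex 2.031 2.002 2.495
vertex 2.834 1.888 0.358
endloop
endfacet

endsolid


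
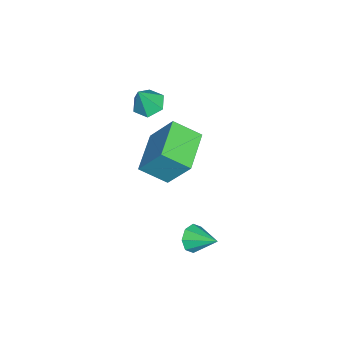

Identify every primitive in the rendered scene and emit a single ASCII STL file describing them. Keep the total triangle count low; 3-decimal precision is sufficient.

solid 
facet normal -0.376 0.210 -0.902
outer loop
vertex -3.454 -3.991 0.57
vertex -3.881 -3.454 0.873
vertex -3.192 -3.291 0.624
endloop
endfacet
facet normal 0.937 -0.350 -0.002
outer loop
vertex -3.454 -3.991 0.57
vertex -3.192 -3.291 0.624
vertex -3.359 -3.746 2.127
endloop
endfacet
facet normal -0.376 0.209 -0.903
outer loop
vertex -3.192 -3.291 0.624
vertex -3.881 -3.454 0.873
vertex -3.62 -2.753 0.927
endloop
endfacet
facet normal 0.821 0.514 0.247
outer loop
vertex -3.192 -3.291 0.624
vertex -3.62 -2.753 0.927
vertex -3.359 -3.746 2.127
endloop
endfacet
facet normal -0.375 0.209 -0.903
outer loop
vertex -3.62 -2.753 0.927
vertex -3.881 -3.454 0.873
vertex -4.308 -2.917 1.175
endloop
endfacet
facet normal 0.043 0.774 0.631
outer loop
vertex -3.62 -2.753 0.927
vertex -4.308 -2.917 1.175
vertex -3.359 -3.746 2.127
endloop
endfacet
facet normal -0.375 0.209 -0.903
outer loop
vertex -4.308 -2.917 1.175
vertex -3.881 -3.454 0.873
vertex -4.569 -3.618 1.121
endloop
endfacet
facet normal -0.619 0.171 0.766
outer loop
vertex -4.308 -2.917 1.175
vertex -4.569 -3.618 1.121
vertex -3.359 -3.746 2.127
endloop
endfacet
facet normal -0.376 0.211 -0.903
outer loop
vertex -4.569 -3.618 1.121
vertex -3.881 -3.454 0.873
vertex -4.142 -4.155 0.818
endloop
endfacet
facet normal -0.503 -0.692 0.517
outer loop
vertex -4.569 -3.618 1.121
vertex -4.142 -4.155 0.818
vertex -3.359 -3.746 2.127
endloop
endfacet
facet normal -0.376 0.211 -0.903
outer loop
vertex -4.142 -4.155 0.818
vertex -3.881 -3.454 0.873
vertex -3.454 -3.991 0.57
endloop
endfacet
facet normal 0.275 -0.952 0.133
outer loop
vertex -4.142 -4.155 0.818
vertex -3.454 -3.991 0.57
vertex -3.359 -3.746 2.127
endloop
endfacet
facet normal -0.986 -0.032 0.166
outer loop
vertex -2.818 -3.076 -0.246
vertex -2.583 -2.017 1.35
vertex -2.989 -1.865 -1.025
endloop
endfacet
facet normal -0.121 -0.549 -0.827
outer loop
vertex -1.057 -1.803 -1.35
vertex -2.818 -3.076 -0.246
vertex -2.989 -1.865 -1.025
endloop
endfacet
facet normal -0.986 -0.031 0.166
outer loop
vertex -2.989 -1.865 -1.025
vertex -2.583 -2.017 1.35
vertex -2.753 -0.806 0.572
endloop
endfacet
facet normal -0.117 0.836 -0.537
outer loop
vertex -2.753 -0.806 0.572
vertex -1.057 -1.803 -1.35
vertex -2.989 -1.865 -1.025
endloop
endfacet
facet normal 0.117 -0.835 0.537
outer loop
vertex -2.818 -3.076 -0.246
vertex -0.651 -1.955 1.025
vertex -2.583 -2.017 1.35
endloop
endfacet
facet normal -0.122 -0.549 -0.827
outer loop
vertex -0.887 -3.014 -0.572
vertex -2.818 -3.076 -0.246
vertex -1.057 -1.803 -1.35
endloop
endfacet
facet normal 0.117 -0.836 0.537
outer loop
vertex -0.887 -3.014 -0.572
vertex -0.651 -1.955 1.025
vertex -2.818 -3.076 -0.246
endloop
endfacet
facet normal 0.122 0.549 0.827
outer loop
vertex -2.583 -2.017 1.35
vertex -0.651 -1.955 1.025
vertex -2.753 -0.806 0.572
endloop
endfacet
facet normal -0.117 0.835 -0.537
outer loop
vertex -0.822 -0.744 0.246
vertex -1.057 -1.803 -1.35
vertex -2.753 -0.806 0.572
endloop
endfacet
facet normal 0.122 0.549 0.827
outer loop
vertex -2.753 -0.806 0.572
vertex -0.651 -1.955 1.025
vertex -0.822 -0.744 0.246
endloop
endfacet
facet normal 0.986 0.032 -0.166
outer loop
vertex -0.822 -0.744 0.246
vertex -0.887 -3.014 -0.572
vertex -1.057 -1.803 -1.35
endloop
endfacet
facet normal 0.985 0.032 -0.167
outer loop
vertex -0.651 -1.955 1.025
vertex -0.887 -3.014 -0.572
vertex -0.822 -0.744 0.246
endloop
endfacet
facet normal -0.292 -0.841 -0.456
outer loop
vertex 0.062 -0.375 -4.788
vertex -0.381 -0.506 -4.262
vertex -0.423 -0.162 -4.87
endloop
endfacet
facet normal 0.405 0.691 -0.599
outer loop
vertex 0.062 -0.375 -4.788
vertex -0.423 -0.162 -4.87
vertex 0.021 0.646 -3.638
endloop
endfacet
facet normal -0.293 -0.841 -0.455
outer loop
vertex -0.423 -0.162 -4.87
vertex -0.381 -0.506 -4.262
vertex -0.883 -0.15 -4.596
endloop
endfacet
facet normal -0.255 0.848 -0.465
outer loop
vertex -0.423 -0.162 -4.87
vertex -0.883 -0.15 -4.596
vertex 0.021 0.646 -3.638
endloop
endfacet
facet normal -0.293 -0.841 -0.456
outer loop
vertex -0.883 -0.15 -4.596
vertex -0.381 -0.506 -4.262
vertex -1.049 -0.347 -4.126
endloop
endfacet
facet normal -0.693 0.719 0.057
outer loop
vertex -0.883 -0.15 -4.596
vertex -1.049 -0.347 -4.126
vertex 0.021 0.646 -3.638
endloop
endfacet
facet normal -0.293 -0.841 -0.455
outer loop
vertex -1.049 -0.347 -4.126
vertex -0.381 -0.506 -4.262
vertex -0.823 -0.637 -3.735
endloop
endfacet
facet normal -0.651 0.379 0.657
outer loop
vertex -1.049 -0.347 -4.126
vertex -0.823 -0.637 -3.735
vertex 0.021 0.646 -3.638
endloop
endfacet
facet normal -0.293 -0.841 -0.455
outer loop
vertex -0.823 -0.637 -3.735
vertex -0.381 -0.506 -4.262
vertex -0.339 -0.85 -3.653
endloop
endfacet
facet normal -0.155 0.027 0.987
outer loop
vertex -0.823 -0.637 -3.735
vertex -0.339 -0.85 -3.653
vertex 0.021 0.646 -3.638
endloop
endfacet
facet normal -0.294 -0.841 -0.455
outer loop
vertex -0.339 -0.85 -3.653
vertex -0.381 -0.506 -4.262
vertex 0.121 -0.862 -3.928
endloop
endfacet
facet normal 0.506 -0.130 0.852
outer loop
vertex -0.339 -0.85 -3.653
vertex 0.121 -0.862 -3.928
vertex 0.021 0.646 -3.638
endloop
endfacet
facet normal -0.293 -0.841 -0.456
outer loop
vertex 0.121 -0.862 -3.928
vertex -0.381 -0.506 -4.262
vertex 0.287 -0.665 -4.398
endloop
endfacet
facet normal 0.943 -0.001 0.333
outer loop
vertex 0.121 -0.862 -3.928
vertex 0.287 -0.665 -4.398
vertex 0.021 0.646 -3.638
endloop
endfacet
facet normal -0.293 -0.840 -0.456
outer loop
vertex 0.287 -0.665 -4.398
vertex -0.381 -0.506 -4.262
vertex 0.062 -0.375 -4.788
endloop
endfacet
facet normal 0.902 0.339 -0.268
outer loop
vertex 0.287 -0.665 -4.398
vertex 0.062 -0.375 -4.788
vertex 0.021 0.646 -3.638
endloop
endfacet

endsolid


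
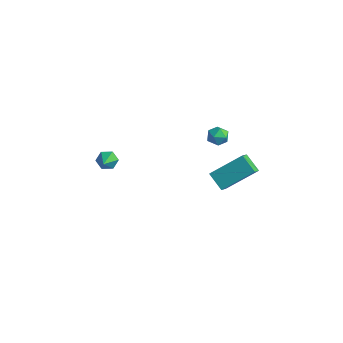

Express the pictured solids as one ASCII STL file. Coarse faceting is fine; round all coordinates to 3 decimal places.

solid 
facet normal 0.573 0.451 0.685
outer loop
vertex 3.865 2.408 2.109
vertex 3.733 1.95 2.521
vertex 4.232 1.896 2.139
endloop
endfacet
facet normal 0.812 0.583 0.026
outer loop
vertex 3.865 2.408 2.109
vertex 4.232 1.896 2.139
vertex 4.075 2.139 1.578
endloop
endfacet
facet normal 0.286 0.896 -0.341
outer loop
vertex 3.865 2.408 2.109
vertex 4.075 2.139 1.578
vertex 3.479 2.343 1.614
endloop
endfacet
facet normal -0.278 0.956 0.091
outer loop
vertex 3.865 2.408 2.109
vertex 3.479 2.343 1.614
vertex 3.268 2.226 2.197
endloop
endfacet
facet normal -0.101 0.681 0.725
outer loop
vertex 3.865 2.408 2.109
vertex 3.268 2.226 2.197
vertex 3.733 1.95 2.521
endloop
endfacet
facet normal 0.957 -0.044 -0.287
outer loop
vertex 4.075 2.139 1.578
vertex 4.232 1.896 2.139
vertex 4.072 1.514 1.663
endloop
endfacet
facet normal 0.570 -0.256 0.781
outer loop
vertex 4.232 1.896 2.139
vertex 3.733 1.95 2.521
vertex 3.861 1.397 2.246
endloop
endfacet
facet normal -0.520 0.118 0.846
outer loop
vertex 3.733 1.95 2.521
vertex 3.268 2.226 2.197
vertex 3.265 1.601 2.282
endloop
endfacet
facet normal -0.808 0.562 -0.179
outer loop
vertex 3.268 2.226 2.197
vertex 3.479 2.343 1.614
vertex 3.108 1.844 1.721
endloop
endfacet
facet normal 0.105 0.462 -0.881
outer loop
vertex 3.479 2.343 1.614
vertex 4.075 2.139 1.578
vertex 3.607 1.79 1.339
endloop
endfacet
facet normal 0.278 -0.956 -0.091
outer loop
vertex 3.475 1.332 1.751
vertex 4.072 1.514 1.663
vertex 3.861 1.397 2.246
endloop
endfacet
facet normal -0.286 -0.896 0.341
outer loop
vertex 3.475 1.332 1.751
vertex 3.861 1.397 2.246
vertex 3.265 1.601 2.282
endloop
endfacet
facet normal -0.812 -0.583 -0.026
outer loop
vertex 3.475 1.332 1.751
vertex 3.265 1.601 2.282
vertex 3.108 1.844 1.721
endloop
endfacet
facet normal -0.573 -0.451 -0.685
outer loop
vertex 3.475 1.332 1.751
vertex 3.108 1.844 1.721
vertex 3.607 1.79 1.339
endloop
endfacet
facet normal 0.101 -0.681 -0.725
outer loop
vertex 3.475 1.332 1.751
vertex 3.607 1.79 1.339
vertex 4.072 1.514 1.663
endloop
endfacet
facet normal 0.808 -0.562 0.179
outer loop
vertex 3.861 1.397 2.246
vertex 4.072 1.514 1.663
vertex 4.232 1.896 2.139
endloop
endfacet
facet normal -0.105 -0.462 0.881
outer loop
vertex 3.265 1.601 2.282
vertex 3.861 1.397 2.246
vertex 3.733 1.95 2.521
endloop
endfacet
facet normal -0.957 0.044 0.287
outer loop
vertex 3.108 1.844 1.721
vertex 3.265 1.601 2.282
vertex 3.268 2.226 2.197
endloop
endfacet
facet normal -0.570 0.256 -0.781
outer loop
vertex 3.607 1.79 1.339
vertex 3.108 1.844 1.721
vertex 3.479 2.343 1.614
endloop
endfacet
facet normal 0.520 -0.118 -0.846
outer loop
vertex 4.072 1.514 1.663
vertex 3.607 1.79 1.339
vertex 4.075 2.139 1.578
endloop
endfacet
facet normal -0.553 0.595 -0.584
outer loop
vertex 1.078 -2.838 0.52
vertex 0.647 -2.858 0.908
vertex 1.053 -2.444 0.945
endloop
endfacet
facet normal 0.943 0.270 -0.195
outer loop
vertex 1.078 -2.838 0.52
vertex 1.053 -2.444 0.945
vertex 1.733 -4.022 2.052
endloop
endfacet
facet normal -0.554 0.595 -0.583
outer loop
vertex 1.053 -2.444 0.945
vertex 0.647 -2.858 0.908
vertex 0.623 -2.464 1.333
endloop
endfacet
facet normal 0.503 0.631 0.590
outer loop
vertex 1.053 -2.444 0.945
vertex 0.623 -2.464 1.333
vertex 1.733 -4.022 2.052
endloop
endfacet
facet normal -0.554 0.595 -0.583
outer loop
vertex 0.623 -2.464 1.333
vertex 0.647 -2.858 0.908
vertex 0.217 -2.877 1.297
endloop
endfacet
facet normal -0.301 0.215 0.929
outer loop
vertex 0.623 -2.464 1.333
vertex 0.217 -2.877 1.297
vertex 1.733 -4.022 2.052
endloop
endfacet
facet normal -0.554 0.594 -0.583
outer loop
vertex 0.217 -2.877 1.297
vertex 0.647 -2.858 0.908
vertex 0.242 -3.271 0.872
endloop
endfacet
facet normal -0.668 -0.565 0.484
outer loop
vertex 0.217 -2.877 1.297
vertex 0.242 -3.271 0.872
vertex 1.733 -4.022 2.052
endloop
endfacet
facet normal -0.554 0.594 -0.582
outer loop
vertex 0.242 -3.271 0.872
vertex 0.647 -2.858 0.908
vertex 0.672 -3.251 0.483
endloop
endfacet
facet normal -0.229 -0.926 -0.300
outer loop
vertex 0.242 -3.271 0.872
vertex 0.672 -3.251 0.483
vertex 1.733 -4.022 2.052
endloop
endfacet
facet normal -0.553 0.595 -0.583
outer loop
vertex 0.672 -3.251 0.483
vertex 0.647 -2.858 0.908
vertex 1.078 -2.838 0.52
endloop
endfacet
facet normal 0.576 -0.509 -0.640
outer loop
vertex 0.672 -3.251 0.483
vertex 1.078 -2.838 0.52
vertex 1.733 -4.022 2.052
endloop
endfacet
facet normal -0.422 -0.715 -0.557
outer loop
vertex 2.712 2.243 -2.042
vertex 2.323 2.955 -2.661
vertex 3.674 2.192 -2.706
endloop
endfacet
facet normal 0.381 -0.699 0.606
outer loop
vertex 4.557 3.685 -1.539
vertex 2.712 2.243 -2.042
vertex 3.674 2.192 -2.706
endloop
endfacet
facet normal -0.422 -0.714 -0.558
outer loop
vertex 3.674 2.192 -2.706
vertex 2.323 2.955 -2.661
vertex 3.286 2.904 -3.324
endloop
endfacet
facet normal 0.823 -0.044 -0.567
outer loop
vertex 3.286 2.904 -3.324
vertex 4.557 3.685 -1.539
vertex 3.674 2.192 -2.706
endloop
endfacet
facet normal -0.823 0.043 0.567
outer loop
vertex 2.712 2.243 -2.042
vertex 3.206 4.448 -1.494
vertex 2.323 2.955 -2.661
endloop
endfacet
facet normal 0.380 -0.698 0.606
outer loop
vertex 3.594 3.736 -0.876
vertex 2.712 2.243 -2.042
vertex 4.557 3.685 -1.539
endloop
endfacet
facet normal -0.823 0.043 0.567
outer loop
vertex 3.594 3.736 -0.876
vertex 3.206 4.448 -1.494
vertex 2.712 2.243 -2.042
endloop
endfacet
facet normal -0.380 0.699 -0.606
outer loop
vertex 2.323 2.955 -2.661
vertex 3.206 4.448 -1.494
vertex 3.286 2.904 -3.324
endloop
endfacet
facet normal 0.823 -0.043 -0.567
outer loop
vertex 4.168 4.397 -2.158
vertex 4.557 3.685 -1.539
vertex 3.286 2.904 -3.324
endloop
endfacet
facet normal -0.381 0.698 -0.606
outer loop
vertex 3.286 2.904 -3.324
vertex 3.206 4.448 -1.494
vertex 4.168 4.397 -2.158
endloop
endfacet
facet normal 0.422 0.715 0.558
outer loop
vertex 4.168 4.397 -2.158
vertex 3.594 3.736 -0.876
vertex 4.557 3.685 -1.539
endloop
endfacet
facet normal 0.423 0.714 0.558
outer loop
vertex 3.206 4.448 -1.494
vertex 3.594 3.736 -0.876
vertex 4.168 4.397 -2.158
endloop
endfacet

endsolid


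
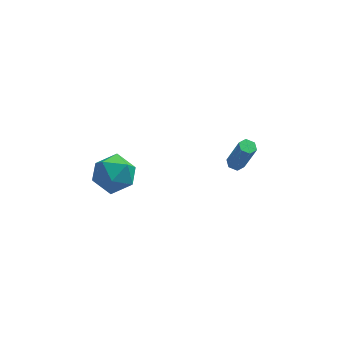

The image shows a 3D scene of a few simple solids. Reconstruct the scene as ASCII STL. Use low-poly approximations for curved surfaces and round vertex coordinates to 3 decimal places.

solid 
facet normal -0.210 0.971 0.115
outer loop
vertex -3.122 0.1 0.05
vertex -4.151 -0.201 0.716
vertex -3.047 -0.032 1.303
endloop
endfacet
facet normal 0.494 0.867 0.062
outer loop
vertex -3.122 0.1 0.05
vertex -3.047 -0.032 1.303
vertex -2.137 -0.498 0.564
endloop
endfacet
facet normal 0.623 0.544 -0.561
outer loop
vertex -3.122 0.1 0.05
vertex -2.137 -0.498 0.564
vertex -2.678 -0.955 -0.48
endloop
endfacet
facet normal -0.001 0.449 -0.894
outer loop
vertex -3.122 0.1 0.05
vertex -2.678 -0.955 -0.48
vertex -3.923 -0.771 -0.386
endloop
endfacet
facet normal -0.516 0.713 -0.475
outer loop
vertex -3.122 0.1 0.05
vertex -3.923 -0.771 -0.386
vertex -4.151 -0.201 0.716
endloop
endfacet
facet normal 0.692 0.423 0.585
outer loop
vertex -2.137 -0.498 0.564
vertex -3.047 -0.032 1.303
vertex -2.557 -1.169 1.546
endloop
endfacet
facet normal -0.447 0.592 0.671
outer loop
vertex -3.047 -0.032 1.303
vertex -4.151 -0.201 0.716
vertex -3.802 -0.985 1.64
endloop
endfacet
facet normal -0.943 0.173 -0.285
outer loop
vertex -4.151 -0.201 0.716
vertex -3.923 -0.771 -0.386
vertex -4.343 -1.442 0.596
endloop
endfacet
facet normal -0.110 -0.253 -0.961
outer loop
vertex -3.923 -0.771 -0.386
vertex -2.678 -0.955 -0.48
vertex -3.433 -1.908 -0.143
endloop
endfacet
facet normal 0.901 -0.098 -0.424
outer loop
vertex -2.678 -0.955 -0.48
vertex -2.137 -0.498 0.564
vertex -2.329 -1.739 0.444
endloop
endfacet
facet normal 0.001 -0.449 0.894
outer loop
vertex -3.358 -2.04 1.11
vertex -2.557 -1.169 1.546
vertex -3.802 -0.985 1.64
endloop
endfacet
facet normal -0.623 -0.544 0.561
outer loop
vertex -3.358 -2.04 1.11
vertex -3.802 -0.985 1.64
vertex -4.343 -1.442 0.596
endloop
endfacet
facet normal -0.494 -0.867 -0.062
outer loop
vertex -3.358 -2.04 1.11
vertex -4.343 -1.442 0.596
vertex -3.433 -1.908 -0.143
endloop
endfacet
facet normal 0.210 -0.971 -0.115
outer loop
vertex -3.358 -2.04 1.11
vertex -3.433 -1.908 -0.143
vertex -2.329 -1.739 0.444
endloop
endfacet
facet normal 0.516 -0.713 0.475
outer loop
vertex -3.358 -2.04 1.11
vertex -2.329 -1.739 0.444
vertex -2.557 -1.169 1.546
endloop
endfacet
facet normal 0.110 0.253 0.961
outer loop
vertex -3.802 -0.985 1.64
vertex -2.557 -1.169 1.546
vertex -3.047 -0.032 1.303
endloop
endfacet
facet normal -0.901 0.098 0.424
outer loop
vertex -4.343 -1.442 0.596
vertex -3.802 -0.985 1.64
vertex -4.151 -0.201 0.716
endloop
endfacet
facet normal -0.692 -0.423 -0.585
outer loop
vertex -3.433 -1.908 -0.143
vertex -4.343 -1.442 0.596
vertex -3.923 -0.771 -0.386
endloop
endfacet
facet normal 0.447 -0.592 -0.671
outer loop
vertex -2.329 -1.739 0.444
vertex -3.433 -1.908 -0.143
vertex -2.678 -0.955 -0.48
endloop
endfacet
facet normal 0.943 -0.173 0.285
outer loop
vertex -2.557 -1.169 1.546
vertex -2.329 -1.739 0.444
vertex -2.137 -0.498 0.564
endloop
endfacet
facet normal -0.288 0.195 -0.938
outer loop
vertex 3.627 3.016 -2.852
vertex 3.234 2.679 -2.801
vertex 3.165 3.179 -2.676
endloop
endfacet
facet normal 0.359 0.930 0.082
outer loop
vertex 3.627 3.016 -2.852
vertex 3.165 3.179 -2.676
vertex 4.219 2.618 -0.93
endloop
endfacet
facet normal 0.360 0.929 0.081
outer loop
vertex 4.219 2.618 -0.93
vertex 3.165 3.179 -2.676
vertex 3.758 2.781 -0.754
endloop
endfacet
facet normal 0.289 -0.195 0.937
outer loop
vertex 4.219 2.618 -0.93
vertex 3.758 2.781 -0.754
vertex 3.826 2.281 -0.879
endloop
endfacet
facet normal -0.288 0.195 -0.938
outer loop
vertex 3.165 3.179 -2.676
vertex 3.234 2.679 -2.801
vertex 2.772 2.842 -2.625
endloop
endfacet
facet normal -0.588 0.737 0.334
outer loop
vertex 3.165 3.179 -2.676
vertex 2.772 2.842 -2.625
vertex 3.758 2.781 -0.754
endloop
endfacet
facet normal -0.587 0.737 0.334
outer loop
vertex 3.758 2.781 -0.754
vertex 2.772 2.842 -2.625
vertex 3.365 2.445 -0.703
endloop
endfacet
facet normal 0.288 -0.195 0.937
outer loop
vertex 3.758 2.781 -0.754
vertex 3.365 2.445 -0.703
vertex 3.826 2.281 -0.879
endloop
endfacet
facet normal -0.288 0.195 -0.938
outer loop
vertex 2.772 2.842 -2.625
vertex 3.234 2.679 -2.801
vertex 2.841 2.342 -2.75
endloop
endfacet
facet normal -0.948 -0.194 0.252
outer loop
vertex 2.772 2.842 -2.625
vertex 2.841 2.342 -2.75
vertex 3.365 2.445 -0.703
endloop
endfacet
facet normal -0.948 -0.192 0.252
outer loop
vertex 3.365 2.445 -0.703
vertex 2.841 2.342 -2.75
vertex 3.433 1.944 -0.828
endloop
endfacet
facet normal 0.289 -0.195 0.937
outer loop
vertex 3.365 2.445 -0.703
vertex 3.433 1.944 -0.828
vertex 3.826 2.281 -0.879
endloop
endfacet
facet normal -0.289 0.195 -0.937
outer loop
vertex 2.841 2.342 -2.75
vertex 3.234 2.679 -2.801
vertex 3.302 2.179 -2.926
endloop
endfacet
facet normal -0.360 -0.929 -0.082
outer loop
vertex 2.841 2.342 -2.75
vertex 3.302 2.179 -2.926
vertex 3.433 1.944 -0.828
endloop
endfacet
facet normal -0.359 -0.930 -0.082
outer loop
vertex 3.433 1.944 -0.828
vertex 3.302 2.179 -2.926
vertex 3.895 1.781 -1.004
endloop
endfacet
facet normal 0.288 -0.195 0.938
outer loop
vertex 3.433 1.944 -0.828
vertex 3.895 1.781 -1.004
vertex 3.826 2.281 -0.879
endloop
endfacet
facet normal -0.288 0.195 -0.937
outer loop
vertex 3.302 2.179 -2.926
vertex 3.234 2.679 -2.801
vertex 3.695 2.515 -2.977
endloop
endfacet
facet normal 0.587 -0.737 -0.334
outer loop
vertex 3.302 2.179 -2.926
vertex 3.695 2.515 -2.977
vertex 3.895 1.781 -1.004
endloop
endfacet
facet normal 0.588 -0.737 -0.334
outer loop
vertex 3.895 1.781 -1.004
vertex 3.695 2.515 -2.977
vertex 4.288 2.118 -1.055
endloop
endfacet
facet normal 0.288 -0.195 0.938
outer loop
vertex 3.895 1.781 -1.004
vertex 4.288 2.118 -1.055
vertex 3.826 2.281 -0.879
endloop
endfacet
facet normal -0.289 0.195 -0.937
outer loop
vertex 3.695 2.515 -2.977
vertex 3.234 2.679 -2.801
vertex 3.627 3.016 -2.852
endloop
endfacet
facet normal 0.948 0.192 -0.253
outer loop
vertex 3.695 2.515 -2.977
vertex 3.627 3.016 -2.852
vertex 4.288 2.118 -1.055
endloop
endfacet
facet normal 0.948 0.194 -0.252
outer loop
vertex 4.288 2.118 -1.055
vertex 3.627 3.016 -2.852
vertex 4.219 2.618 -0.93
endloop
endfacet
facet normal 0.288 -0.195 0.938
outer loop
vertex 4.288 2.118 -1.055
vertex 4.219 2.618 -0.93
vertex 3.826 2.281 -0.879
endloop
endfacet

endsolid
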